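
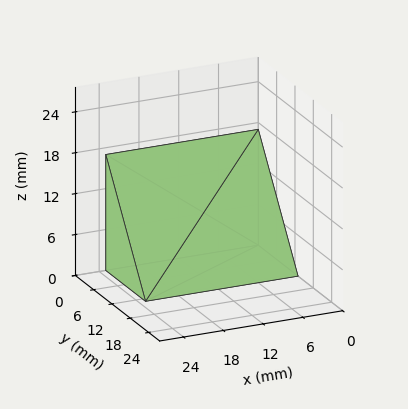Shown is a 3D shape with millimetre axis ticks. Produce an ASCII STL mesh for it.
Reading the render: the shape is a wedge (ramp): 23 × 13 mm base, rising to 17 mm along the y=0 edge and sloping linearly to z=0 at y=13 (dimensions read to the nearest mm from the axis ticks). For the STL, each face is triangulated and given an outward normal.

solid part
  facet normal 0.0000 0.0000 -1.0000
    outer loop
      vertex 23.00 13.00 0.00
      vertex 23.00 0.00 0.00
      vertex 0.00 0.00 0.00
    endloop
  endfacet
  facet normal 0.0000 0.0000 -1.0000
    outer loop
      vertex 0.00 13.00 0.00
      vertex 23.00 13.00 0.00
      vertex 0.00 0.00 0.00
    endloop
  endfacet
  facet normal 0.0000 -1.0000 0.0000
    outer loop
      vertex 0.00 0.00 0.00
      vertex 23.00 0.00 0.00
      vertex 23.00 0.00 17.00
    endloop
  endfacet
  facet normal 0.0000 -1.0000 0.0000
    outer loop
      vertex 0.00 0.00 0.00
      vertex 23.00 0.00 17.00
      vertex 0.00 0.00 17.00
    endloop
  endfacet
  facet normal 0.0000 0.7944 0.6075
    outer loop
      vertex 0.00 0.00 17.00
      vertex 23.00 0.00 17.00
      vertex 23.00 13.00 0.00
    endloop
  endfacet
  facet normal 0.0000 0.7944 0.6075
    outer loop
      vertex 0.00 0.00 17.00
      vertex 23.00 13.00 0.00
      vertex 0.00 13.00 0.00
    endloop
  endfacet
  facet normal -1.0000 0.0000 0.0000
    outer loop
      vertex 0.00 0.00 17.00
      vertex 0.00 13.00 0.00
      vertex 0.00 0.00 0.00
    endloop
  endfacet
  facet normal 1.0000 0.0000 0.0000
    outer loop
      vertex 23.00 0.00 0.00
      vertex 23.00 13.00 0.00
      vertex 23.00 0.00 17.00
    endloop
  endfacet
endsolid part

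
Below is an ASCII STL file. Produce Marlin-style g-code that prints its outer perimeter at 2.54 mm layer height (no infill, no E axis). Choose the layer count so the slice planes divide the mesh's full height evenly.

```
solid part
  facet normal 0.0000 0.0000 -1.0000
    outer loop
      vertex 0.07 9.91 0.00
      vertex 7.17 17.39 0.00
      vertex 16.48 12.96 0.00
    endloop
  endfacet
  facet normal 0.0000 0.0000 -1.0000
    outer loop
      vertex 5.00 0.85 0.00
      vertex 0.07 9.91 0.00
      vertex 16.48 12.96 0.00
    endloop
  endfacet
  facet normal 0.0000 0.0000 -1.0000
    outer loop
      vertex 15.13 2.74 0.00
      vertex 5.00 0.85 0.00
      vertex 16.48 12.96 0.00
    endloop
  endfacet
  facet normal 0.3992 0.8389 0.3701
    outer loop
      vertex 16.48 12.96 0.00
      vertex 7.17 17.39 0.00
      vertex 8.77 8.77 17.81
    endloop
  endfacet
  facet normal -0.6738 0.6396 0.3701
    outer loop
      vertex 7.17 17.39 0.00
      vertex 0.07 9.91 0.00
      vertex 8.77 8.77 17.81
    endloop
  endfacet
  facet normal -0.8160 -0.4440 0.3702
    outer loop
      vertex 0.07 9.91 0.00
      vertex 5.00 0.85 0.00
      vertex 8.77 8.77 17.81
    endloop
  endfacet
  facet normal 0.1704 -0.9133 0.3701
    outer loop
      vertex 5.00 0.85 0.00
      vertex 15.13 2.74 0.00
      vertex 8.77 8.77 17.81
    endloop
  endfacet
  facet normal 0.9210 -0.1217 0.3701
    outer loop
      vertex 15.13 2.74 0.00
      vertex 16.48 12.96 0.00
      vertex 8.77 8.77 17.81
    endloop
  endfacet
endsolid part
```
; perimeter-only toolpath
G21 ; units = mm
G90 ; absolute positioning
G28 ; home
; layer 1
G0 Z2.54
G0 X15.38 Y12.36
G1 X7.40 Y16.16
G1 X1.31 Y9.75
G1 X5.54 Y1.98
G1 X14.22 Y3.60
G1 X15.38 Y12.36
; layer 2
G0 Z5.09
G0 X14.28 Y11.76
G1 X7.63 Y14.93
G1 X2.56 Y9.58
G1 X6.08 Y3.11
G1 X13.31 Y4.46
G1 X14.28 Y11.76
; layer 3
G0 Z7.63
G0 X13.18 Y11.16
G1 X7.86 Y13.70
G1 X3.80 Y9.42
G1 X6.62 Y4.24
G1 X12.40 Y5.32
G1 X13.18 Y11.16
; layer 4
G0 Z10.18
G0 X12.07 Y10.57
G1 X8.08 Y12.46
G1 X5.04 Y9.26
G1 X7.15 Y5.38
G1 X11.50 Y6.19
G1 X12.07 Y10.57
; layer 5
G0 Z12.72
G0 X10.97 Y9.97
G1 X8.31 Y11.23
G1 X6.28 Y9.10
G1 X7.69 Y6.51
G1 X10.59 Y7.05
G1 X10.97 Y9.97
; layer 6
G0 Z15.27
G0 X9.87 Y9.37
G1 X8.54 Y10.00
G1 X7.53 Y8.93
G1 X8.23 Y7.64
G1 X9.68 Y7.91
G1 X9.87 Y9.37
M2 ; end

The solid is a regular 5-sided pyramid, base circumscribed radius ≈ 8.77 mm, apex at z ≈ 17.8 mm. Slicing at Δz = 2.54 mm — 7 equal slices spanning the solid's height, so layer i sits at z = i·h/7 — gives 6 non-empty perimeters. Each is a 5-segment closed polygon; G0 lifts to the layer z and rapids to the start vertex, then G1 traces the edges. The cross-section shrinks linearly with z (the slice at the apex is degenerate and omitted).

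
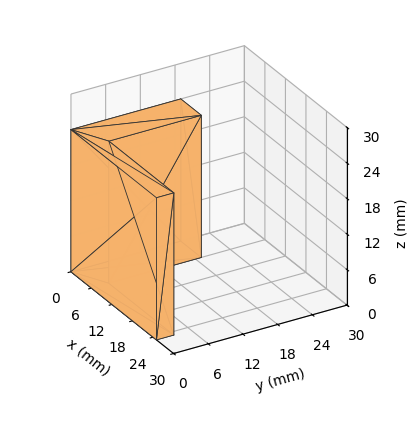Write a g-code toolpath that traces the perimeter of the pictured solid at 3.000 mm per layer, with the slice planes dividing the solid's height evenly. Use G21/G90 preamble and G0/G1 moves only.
Reading the render: the shape is an L-shaped prism: outer 25 × 19 mm, arm thicknesses ≈ 3 mm (horizontal) and 6 mm (vertical), extruded 24 mm in z (dimensions read to the nearest mm from the axis ticks). For the g-code, the solid's height is divided into equal slices at the stated Δz and each level perimeter traced with G1 moves after a G0 lift.

; perimeter-only toolpath
G21 ; units = mm
G90 ; absolute positioning
G28 ; home
; layer 1
G0 Z3.000
G0 X0.000 Y0.000
G1 X25.000 Y0.000
G1 X25.000 Y3.000
G1 X6.000 Y3.000
G1 X6.000 Y19.000
G1 X0.000 Y19.000
G1 X0.000 Y0.000
; layer 2
G0 Z6.000
G0 X0.000 Y0.000
G1 X25.000 Y0.000
G1 X25.000 Y3.000
G1 X6.000 Y3.000
G1 X6.000 Y19.000
G1 X0.000 Y19.000
G1 X0.000 Y0.000
; layer 3
G0 Z9.000
G0 X0.000 Y0.000
G1 X25.000 Y0.000
G1 X25.000 Y3.000
G1 X6.000 Y3.000
G1 X6.000 Y19.000
G1 X0.000 Y19.000
G1 X0.000 Y0.000
; layer 4
G0 Z12.000
G0 X0.000 Y0.000
G1 X25.000 Y0.000
G1 X25.000 Y3.000
G1 X6.000 Y3.000
G1 X6.000 Y19.000
G1 X0.000 Y19.000
G1 X0.000 Y0.000
; layer 5
G0 Z15.000
G0 X0.000 Y0.000
G1 X25.000 Y0.000
G1 X25.000 Y3.000
G1 X6.000 Y3.000
G1 X6.000 Y19.000
G1 X0.000 Y19.000
G1 X0.000 Y0.000
; layer 6
G0 Z18.000
G0 X0.000 Y0.000
G1 X25.000 Y0.000
G1 X25.000 Y3.000
G1 X6.000 Y3.000
G1 X6.000 Y19.000
G1 X0.000 Y19.000
G1 X0.000 Y0.000
; layer 7
G0 Z21.000
G0 X0.000 Y0.000
G1 X25.000 Y0.000
G1 X25.000 Y3.000
G1 X6.000 Y3.000
G1 X6.000 Y19.000
G1 X0.000 Y19.000
G1 X0.000 Y0.000
; layer 8
G0 Z24.000
G0 X0.000 Y0.000
G1 X25.000 Y0.000
G1 X25.000 Y3.000
G1 X6.000 Y3.000
G1 X6.000 Y19.000
G1 X0.000 Y19.000
G1 X0.000 Y0.000
M2 ; end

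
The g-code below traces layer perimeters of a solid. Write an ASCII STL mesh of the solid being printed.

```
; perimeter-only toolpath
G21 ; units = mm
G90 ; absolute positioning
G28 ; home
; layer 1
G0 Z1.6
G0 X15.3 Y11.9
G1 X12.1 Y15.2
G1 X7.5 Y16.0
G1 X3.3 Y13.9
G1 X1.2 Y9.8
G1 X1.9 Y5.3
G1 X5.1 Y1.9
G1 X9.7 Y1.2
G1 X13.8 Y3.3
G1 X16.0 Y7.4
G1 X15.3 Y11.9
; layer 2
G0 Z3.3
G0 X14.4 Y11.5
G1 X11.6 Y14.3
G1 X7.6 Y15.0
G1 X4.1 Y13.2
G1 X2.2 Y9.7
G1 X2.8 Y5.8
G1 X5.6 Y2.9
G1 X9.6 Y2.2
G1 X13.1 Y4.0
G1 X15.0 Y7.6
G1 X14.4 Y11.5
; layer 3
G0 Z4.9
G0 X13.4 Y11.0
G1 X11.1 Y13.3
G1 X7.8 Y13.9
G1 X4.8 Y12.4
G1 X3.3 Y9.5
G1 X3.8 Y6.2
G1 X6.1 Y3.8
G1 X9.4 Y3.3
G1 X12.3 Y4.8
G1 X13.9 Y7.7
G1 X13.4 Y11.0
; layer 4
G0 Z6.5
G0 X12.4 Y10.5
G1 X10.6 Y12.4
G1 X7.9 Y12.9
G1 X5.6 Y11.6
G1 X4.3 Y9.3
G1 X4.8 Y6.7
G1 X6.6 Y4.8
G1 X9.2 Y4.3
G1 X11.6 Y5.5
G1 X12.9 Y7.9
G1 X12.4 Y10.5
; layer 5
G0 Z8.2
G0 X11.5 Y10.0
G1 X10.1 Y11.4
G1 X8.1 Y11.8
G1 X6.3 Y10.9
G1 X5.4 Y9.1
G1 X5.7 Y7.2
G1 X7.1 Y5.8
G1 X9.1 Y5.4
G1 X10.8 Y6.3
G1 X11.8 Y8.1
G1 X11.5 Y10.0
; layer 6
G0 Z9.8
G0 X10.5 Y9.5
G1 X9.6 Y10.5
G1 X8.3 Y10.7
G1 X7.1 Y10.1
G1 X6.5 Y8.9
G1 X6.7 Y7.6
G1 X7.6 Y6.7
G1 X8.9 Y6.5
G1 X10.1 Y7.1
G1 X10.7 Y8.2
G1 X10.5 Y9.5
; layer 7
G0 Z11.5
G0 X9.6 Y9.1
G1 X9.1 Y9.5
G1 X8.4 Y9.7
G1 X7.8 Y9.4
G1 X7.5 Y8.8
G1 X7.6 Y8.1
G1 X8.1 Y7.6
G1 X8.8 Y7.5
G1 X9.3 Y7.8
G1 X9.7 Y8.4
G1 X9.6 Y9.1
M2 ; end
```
solid part
  facet normal 0.0000 0.0000 -1.0000
    outer loop
      vertex 7.3 17.1 0.0
      vertex 12.6 16.2 0.0
      vertex 16.3 12.4 0.0
    endloop
  endfacet
  facet normal 0.0000 0.0000 -1.0000
    outer loop
      vertex 2.6 14.7 0.0
      vertex 7.3 17.1 0.0
      vertex 16.3 12.4 0.0
    endloop
  endfacet
  facet normal 0.0000 0.0000 -1.0000
    outer loop
      vertex 0.1 10.0 0.0
      vertex 2.6 14.7 0.0
      vertex 16.3 12.4 0.0
    endloop
  endfacet
  facet normal 0.0000 0.0000 -1.0000
    outer loop
      vertex 0.9 4.8 0.0
      vertex 0.1 10.0 0.0
      vertex 16.3 12.4 0.0
    endloop
  endfacet
  facet normal 0.0000 0.0000 -1.0000
    outer loop
      vertex 4.6 1.0 0.0
      vertex 0.9 4.8 0.0
      vertex 16.3 12.4 0.0
    endloop
  endfacet
  facet normal 0.0000 0.0000 -1.0000
    outer loop
      vertex 9.9 0.1 0.0
      vertex 4.6 1.0 0.0
      vertex 16.3 12.4 0.0
    endloop
  endfacet
  facet normal 0.0000 0.0000 -1.0000
    outer loop
      vertex 14.6 2.5 0.0
      vertex 9.9 0.1 0.0
      vertex 16.3 12.4 0.0
    endloop
  endfacet
  facet normal 0.0000 0.0000 -1.0000
    outer loop
      vertex 17.1 7.2 0.0
      vertex 14.6 2.5 0.0
      vertex 16.3 12.4 0.0
    endloop
  endfacet
  facet normal 0.6080 0.5920 0.5291
    outer loop
      vertex 16.3 12.4 0.0
      vertex 12.6 16.2 0.0
      vertex 8.6 8.6 13.1
    endloop
  endfacet
  facet normal 0.1421 0.8367 0.5288
    outer loop
      vertex 12.6 16.2 0.0
      vertex 7.3 17.1 0.0
      vertex 8.6 8.6 13.1
    endloop
  endfacet
  facet normal -0.3860 0.7559 0.5288
    outer loop
      vertex 7.3 17.1 0.0
      vertex 2.6 14.7 0.0
      vertex 8.6 8.6 13.1
    endloop
  endfacet
  facet normal -0.7493 0.3986 0.5288
    outer loop
      vertex 2.6 14.7 0.0
      vertex 0.1 10.0 0.0
      vertex 8.6 8.6 13.1
    endloop
  endfacet
  facet normal -0.8381 -0.1289 0.5300
    outer loop
      vertex 0.1 10.0 0.0
      vertex 0.9 4.8 0.0
      vertex 8.6 8.6 13.1
    endloop
  endfacet
  facet normal -0.6080 -0.5920 0.5291
    outer loop
      vertex 0.9 4.8 0.0
      vertex 4.6 1.0 0.0
      vertex 8.6 8.6 13.1
    endloop
  endfacet
  facet normal -0.1421 -0.8367 0.5288
    outer loop
      vertex 4.6 1.0 0.0
      vertex 9.9 0.1 0.0
      vertex 8.6 8.6 13.1
    endloop
  endfacet
  facet normal 0.3860 -0.7559 0.5288
    outer loop
      vertex 9.9 0.1 0.0
      vertex 14.6 2.5 0.0
      vertex 8.6 8.6 13.1
    endloop
  endfacet
  facet normal 0.7493 -0.3986 0.5288
    outer loop
      vertex 14.6 2.5 0.0
      vertex 17.1 7.2 0.0
      vertex 8.6 8.6 13.1
    endloop
  endfacet
  facet normal 0.8381 0.1289 0.5300
    outer loop
      vertex 17.1 7.2 0.0
      vertex 16.3 12.4 0.0
      vertex 8.6 8.6 13.1
    endloop
  endfacet
endsolid part

The G0 Z moves step by Δz≈1.6 mm. The G1 loops shrink linearly with z, so the solid tapers from its base footprint up to z≈13.1. Closing with a flat bottom cap and the tapered top and triangulating gives 18 facets — a regular 10-sided pyramid, base circumscribed radius ≈ 8.6 mm, apex at z ≈ 13.1 mm.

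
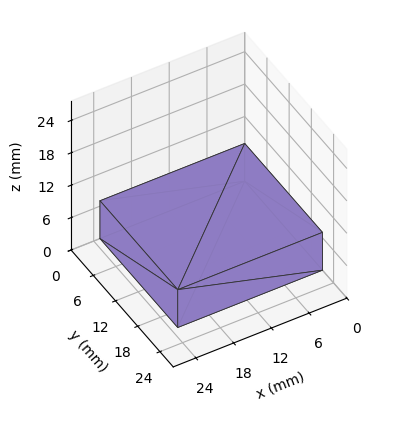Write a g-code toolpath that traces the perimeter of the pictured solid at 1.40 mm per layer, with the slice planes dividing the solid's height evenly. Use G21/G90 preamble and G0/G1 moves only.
Reading the render: the shape is a rectangular box, roughly 23 × 21 mm footprint and 7 mm tall (dimensions read to the nearest mm from the axis ticks). For the g-code, the solid's height is divided into equal slices at the stated Δz and each level perimeter traced with G1 moves after a G0 lift.

; perimeter-only toolpath
G21 ; units = mm
G90 ; absolute positioning
G28 ; home
; layer 1
G0 Z1.40
G0 X0.00 Y0.00
G1 X23.00 Y0.00
G1 X23.00 Y21.00
G1 X0.00 Y21.00
G1 X0.00 Y0.00
; layer 2
G0 Z2.80
G0 X0.00 Y0.00
G1 X23.00 Y0.00
G1 X23.00 Y21.00
G1 X0.00 Y21.00
G1 X0.00 Y0.00
; layer 3
G0 Z4.20
G0 X0.00 Y0.00
G1 X23.00 Y0.00
G1 X23.00 Y21.00
G1 X0.00 Y21.00
G1 X0.00 Y0.00
; layer 4
G0 Z5.60
G0 X0.00 Y0.00
G1 X23.00 Y0.00
G1 X23.00 Y21.00
G1 X0.00 Y21.00
G1 X0.00 Y0.00
; layer 5
G0 Z7.00
G0 X0.00 Y0.00
G1 X23.00 Y0.00
G1 X23.00 Y21.00
G1 X0.00 Y21.00
G1 X0.00 Y0.00
M2 ; end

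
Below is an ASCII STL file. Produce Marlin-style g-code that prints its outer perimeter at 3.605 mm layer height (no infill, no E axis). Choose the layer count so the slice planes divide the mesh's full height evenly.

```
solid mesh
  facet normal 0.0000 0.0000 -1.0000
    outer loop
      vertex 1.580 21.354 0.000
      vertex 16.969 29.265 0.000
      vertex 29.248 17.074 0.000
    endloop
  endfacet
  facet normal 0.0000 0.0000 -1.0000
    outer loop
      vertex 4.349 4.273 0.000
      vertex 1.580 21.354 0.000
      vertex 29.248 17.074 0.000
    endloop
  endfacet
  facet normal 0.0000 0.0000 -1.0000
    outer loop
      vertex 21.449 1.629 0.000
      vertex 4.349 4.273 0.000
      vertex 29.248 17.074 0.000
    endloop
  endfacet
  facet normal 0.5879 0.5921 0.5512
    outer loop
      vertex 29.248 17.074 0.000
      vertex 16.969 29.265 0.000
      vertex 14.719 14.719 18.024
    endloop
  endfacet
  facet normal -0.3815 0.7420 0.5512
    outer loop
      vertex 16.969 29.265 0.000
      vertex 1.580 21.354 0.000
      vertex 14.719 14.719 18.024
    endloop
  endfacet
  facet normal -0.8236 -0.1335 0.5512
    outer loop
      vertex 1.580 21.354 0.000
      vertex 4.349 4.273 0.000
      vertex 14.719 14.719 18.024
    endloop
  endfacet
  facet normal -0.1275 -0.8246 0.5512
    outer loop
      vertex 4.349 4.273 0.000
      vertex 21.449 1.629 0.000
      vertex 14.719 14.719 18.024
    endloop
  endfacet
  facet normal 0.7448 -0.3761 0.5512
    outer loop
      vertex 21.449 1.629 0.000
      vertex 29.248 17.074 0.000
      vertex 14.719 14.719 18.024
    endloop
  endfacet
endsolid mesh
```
; perimeter-only toolpath
G21 ; units = mm
G90 ; absolute positioning
G28 ; home
; layer 1
G0 Z3.605
G0 X26.342 Y16.603
G1 X16.519 Y26.356
G1 X4.208 Y20.027
G1 X6.423 Y6.362
G1 X20.103 Y4.247
G1 X26.342 Y16.603
; layer 2
G0 Z7.210
G0 X23.436 Y16.132
G1 X16.069 Y23.447
G1 X6.836 Y18.700
G1 X8.497 Y8.451
G1 X18.757 Y6.865
G1 X23.436 Y16.132
; layer 3
G0 Z10.814
G0 X20.531 Y15.661
G1 X15.619 Y20.537
G1 X9.463 Y17.373
G1 X10.571 Y10.541
G1 X17.411 Y9.483
G1 X20.531 Y15.661
; layer 4
G0 Z14.419
G0 X17.625 Y15.190
G1 X15.169 Y17.628
G1 X12.091 Y16.046
G1 X12.645 Y12.630
G1 X16.065 Y12.101
G1 X17.625 Y15.190
M2 ; end

The solid is a regular 5-sided pyramid, base circumscribed radius ≈ 14.7 mm, apex at z ≈ 18 mm. Slicing at Δz = 3.605 mm — 5 equal slices spanning the solid's height, so layer i sits at z = i·h/5 — gives 4 non-empty perimeters. Each is a 5-segment closed polygon; G0 lifts to the layer z and rapids to the start vertex, then G1 traces the edges. The cross-section shrinks linearly with z (the slice at the apex is degenerate and omitted).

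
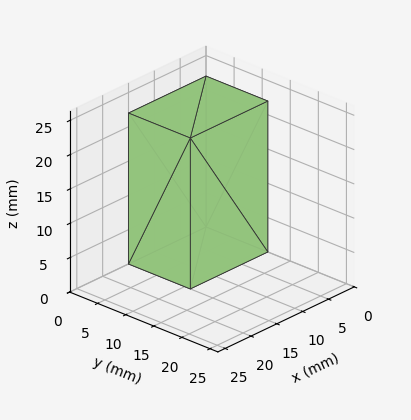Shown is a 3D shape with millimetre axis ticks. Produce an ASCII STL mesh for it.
Reading the render: the shape is a rectangular box, roughly 15 × 11 mm footprint and 22 mm tall (dimensions read to the nearest mm from the axis ticks). For the STL, each face is triangulated and given an outward normal.

solid part
  facet normal 0.0000 0.0000 -1.0000
    outer loop
      vertex 15.00 11.00 0.00
      vertex 15.00 0.00 0.00
      vertex 0.00 0.00 0.00
    endloop
  endfacet
  facet normal 0.0000 0.0000 -1.0000
    outer loop
      vertex 0.00 11.00 0.00
      vertex 15.00 11.00 0.00
      vertex 0.00 0.00 0.00
    endloop
  endfacet
  facet normal 0.0000 0.0000 1.0000
    outer loop
      vertex 0.00 0.00 22.00
      vertex 15.00 0.00 22.00
      vertex 15.00 11.00 22.00
    endloop
  endfacet
  facet normal 0.0000 0.0000 1.0000
    outer loop
      vertex 0.00 0.00 22.00
      vertex 15.00 11.00 22.00
      vertex 0.00 11.00 22.00
    endloop
  endfacet
  facet normal 0.0000 -1.0000 0.0000
    outer loop
      vertex 0.00 0.00 0.00
      vertex 15.00 0.00 0.00
      vertex 15.00 0.00 22.00
    endloop
  endfacet
  facet normal 0.0000 -1.0000 0.0000
    outer loop
      vertex 0.00 0.00 0.00
      vertex 15.00 0.00 22.00
      vertex 0.00 0.00 22.00
    endloop
  endfacet
  facet normal 0.0000 1.0000 0.0000
    outer loop
      vertex 15.00 11.00 22.00
      vertex 15.00 11.00 0.00
      vertex 0.00 11.00 0.00
    endloop
  endfacet
  facet normal 0.0000 1.0000 0.0000
    outer loop
      vertex 0.00 11.00 22.00
      vertex 15.00 11.00 22.00
      vertex 0.00 11.00 0.00
    endloop
  endfacet
  facet normal -1.0000 0.0000 0.0000
    outer loop
      vertex 0.00 11.00 22.00
      vertex 0.00 11.00 0.00
      vertex 0.00 0.00 0.00
    endloop
  endfacet
  facet normal -1.0000 0.0000 0.0000
    outer loop
      vertex 0.00 0.00 22.00
      vertex 0.00 11.00 22.00
      vertex 0.00 0.00 0.00
    endloop
  endfacet
  facet normal 1.0000 0.0000 0.0000
    outer loop
      vertex 15.00 0.00 0.00
      vertex 15.00 11.00 0.00
      vertex 15.00 11.00 22.00
    endloop
  endfacet
  facet normal 1.0000 0.0000 0.0000
    outer loop
      vertex 15.00 0.00 0.00
      vertex 15.00 11.00 22.00
      vertex 15.00 0.00 22.00
    endloop
  endfacet
endsolid part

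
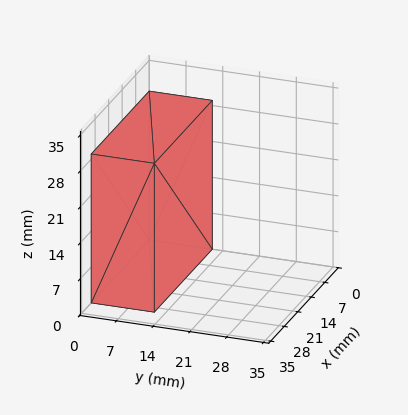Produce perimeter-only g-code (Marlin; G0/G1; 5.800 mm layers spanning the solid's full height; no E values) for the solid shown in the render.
Reading the render: the shape is a rectangular box, roughly 30 × 12 mm footprint and 29 mm tall (dimensions read to the nearest mm from the axis ticks). For the g-code, the solid's height is divided into equal slices at the stated Δz and each level perimeter traced with G1 moves after a G0 lift.

; perimeter-only toolpath
G21 ; units = mm
G90 ; absolute positioning
G28 ; home
; layer 1
G0 Z5.800
G0 X0.000 Y0.000
G1 X30.000 Y0.000
G1 X30.000 Y12.000
G1 X0.000 Y12.000
G1 X0.000 Y0.000
; layer 2
G0 Z11.600
G0 X0.000 Y0.000
G1 X30.000 Y0.000
G1 X30.000 Y12.000
G1 X0.000 Y12.000
G1 X0.000 Y0.000
; layer 3
G0 Z17.400
G0 X0.000 Y0.000
G1 X30.000 Y0.000
G1 X30.000 Y12.000
G1 X0.000 Y12.000
G1 X0.000 Y0.000
; layer 4
G0 Z23.200
G0 X0.000 Y0.000
G1 X30.000 Y0.000
G1 X30.000 Y12.000
G1 X0.000 Y12.000
G1 X0.000 Y0.000
; layer 5
G0 Z29.000
G0 X0.000 Y0.000
G1 X30.000 Y0.000
G1 X30.000 Y12.000
G1 X0.000 Y12.000
G1 X0.000 Y0.000
M2 ; end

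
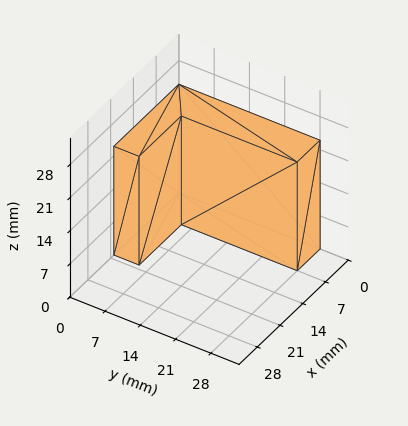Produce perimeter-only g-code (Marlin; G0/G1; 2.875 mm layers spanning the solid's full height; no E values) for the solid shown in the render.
Reading the render: the shape is an L-shaped prism: outer 20 × 28 mm, arm thicknesses ≈ 5 mm (horizontal) and 7 mm (vertical), extruded 23 mm in z (dimensions read to the nearest mm from the axis ticks). For the g-code, the solid's height is divided into equal slices at the stated Δz and each level perimeter traced with G1 moves after a G0 lift.

; perimeter-only toolpath
G21 ; units = mm
G90 ; absolute positioning
G28 ; home
; layer 1
G0 Z2.875
G0 X0.000 Y0.000
G1 X20.000 Y0.000
G1 X20.000 Y5.000
G1 X7.000 Y5.000
G1 X7.000 Y28.000
G1 X0.000 Y28.000
G1 X0.000 Y0.000
; layer 2
G0 Z5.750
G0 X0.000 Y0.000
G1 X20.000 Y0.000
G1 X20.000 Y5.000
G1 X7.000 Y5.000
G1 X7.000 Y28.000
G1 X0.000 Y28.000
G1 X0.000 Y0.000
; layer 3
G0 Z8.625
G0 X0.000 Y0.000
G1 X20.000 Y0.000
G1 X20.000 Y5.000
G1 X7.000 Y5.000
G1 X7.000 Y28.000
G1 X0.000 Y28.000
G1 X0.000 Y0.000
; layer 4
G0 Z11.500
G0 X0.000 Y0.000
G1 X20.000 Y0.000
G1 X20.000 Y5.000
G1 X7.000 Y5.000
G1 X7.000 Y28.000
G1 X0.000 Y28.000
G1 X0.000 Y0.000
; layer 5
G0 Z14.375
G0 X0.000 Y0.000
G1 X20.000 Y0.000
G1 X20.000 Y5.000
G1 X7.000 Y5.000
G1 X7.000 Y28.000
G1 X0.000 Y28.000
G1 X0.000 Y0.000
; layer 6
G0 Z17.250
G0 X0.000 Y0.000
G1 X20.000 Y0.000
G1 X20.000 Y5.000
G1 X7.000 Y5.000
G1 X7.000 Y28.000
G1 X0.000 Y28.000
G1 X0.000 Y0.000
; layer 7
G0 Z20.125
G0 X0.000 Y0.000
G1 X20.000 Y0.000
G1 X20.000 Y5.000
G1 X7.000 Y5.000
G1 X7.000 Y28.000
G1 X0.000 Y28.000
G1 X0.000 Y0.000
; layer 8
G0 Z23.000
G0 X0.000 Y0.000
G1 X20.000 Y0.000
G1 X20.000 Y5.000
G1 X7.000 Y5.000
G1 X7.000 Y28.000
G1 X0.000 Y28.000
G1 X0.000 Y0.000
M2 ; end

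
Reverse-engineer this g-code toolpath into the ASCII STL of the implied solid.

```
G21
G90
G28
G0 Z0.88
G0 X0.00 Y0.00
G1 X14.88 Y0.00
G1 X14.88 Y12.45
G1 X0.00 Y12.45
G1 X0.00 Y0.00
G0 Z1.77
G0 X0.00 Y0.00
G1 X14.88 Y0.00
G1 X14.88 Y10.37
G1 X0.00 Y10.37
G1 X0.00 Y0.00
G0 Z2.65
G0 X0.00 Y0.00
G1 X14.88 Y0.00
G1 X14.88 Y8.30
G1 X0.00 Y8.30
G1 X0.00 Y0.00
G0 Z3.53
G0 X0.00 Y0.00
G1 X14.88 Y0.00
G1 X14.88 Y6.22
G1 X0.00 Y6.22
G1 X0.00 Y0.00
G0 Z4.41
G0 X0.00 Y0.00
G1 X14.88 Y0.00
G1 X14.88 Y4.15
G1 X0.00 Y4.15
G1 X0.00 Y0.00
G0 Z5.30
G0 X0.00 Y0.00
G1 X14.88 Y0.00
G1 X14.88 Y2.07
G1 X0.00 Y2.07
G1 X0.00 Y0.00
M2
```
solid part
  facet normal 0.0000 0.0000 -1.0000
    outer loop
      vertex 14.88 14.52 0.00
      vertex 14.88 0.00 0.00
      vertex 0.00 0.00 0.00
    endloop
  endfacet
  facet normal 0.0000 0.0000 -1.0000
    outer loop
      vertex 0.00 14.52 0.00
      vertex 14.88 14.52 0.00
      vertex 0.00 0.00 0.00
    endloop
  endfacet
  facet normal 0.0000 -1.0000 0.0000
    outer loop
      vertex 0.00 0.00 0.00
      vertex 14.88 0.00 0.00
      vertex 14.88 0.00 6.18
    endloop
  endfacet
  facet normal 0.0000 -1.0000 0.0000
    outer loop
      vertex 0.00 0.00 0.00
      vertex 14.88 0.00 6.18
      vertex 0.00 0.00 6.18
    endloop
  endfacet
  facet normal 0.0000 0.3916 0.9201
    outer loop
      vertex 0.00 0.00 6.18
      vertex 14.88 0.00 6.18
      vertex 14.88 14.52 0.00
    endloop
  endfacet
  facet normal 0.0000 0.3916 0.9201
    outer loop
      vertex 0.00 0.00 6.18
      vertex 14.88 14.52 0.00
      vertex 0.00 14.52 0.00
    endloop
  endfacet
  facet normal -1.0000 0.0000 0.0000
    outer loop
      vertex 0.00 0.00 6.18
      vertex 0.00 14.52 0.00
      vertex 0.00 0.00 0.00
    endloop
  endfacet
  facet normal 1.0000 0.0000 0.0000
    outer loop
      vertex 14.88 0.00 0.00
      vertex 14.88 14.52 0.00
      vertex 14.88 0.00 6.18
    endloop
  endfacet
endsolid part

The G0 Z moves step by Δz≈0.88 mm. The G1 loops shrink linearly with z, so the solid tapers from its base footprint up to z≈6.18. Closing with a flat bottom cap and the tapered top and triangulating gives 8 facets — a wedge (ramp): 14.9 × 14.5 mm base, rising to 6.18 mm along the y=0 edge and sloping linearly to z=0 at y=14.5.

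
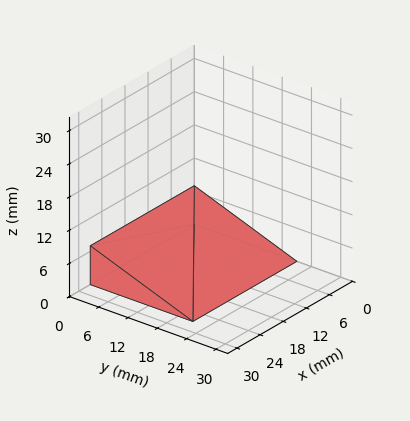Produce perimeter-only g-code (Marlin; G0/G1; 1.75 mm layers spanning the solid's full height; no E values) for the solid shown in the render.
Reading the render: the shape is a wedge (ramp): 27 × 21 mm base, rising to 7 mm along the y=0 edge and sloping linearly to z=0 at y=21 (dimensions read to the nearest mm from the axis ticks). For the g-code, the solid's height is divided into equal slices at the stated Δz and each level perimeter traced with G1 moves after a G0 lift.

; perimeter-only toolpath
G21 ; units = mm
G90 ; absolute positioning
G28 ; home
; layer 1
G0 Z1.75
G0 X0.00 Y0.00
G1 X27.00 Y0.00
G1 X27.00 Y15.75
G1 X0.00 Y15.75
G1 X0.00 Y0.00
; layer 2
G0 Z3.50
G0 X0.00 Y0.00
G1 X27.00 Y0.00
G1 X27.00 Y10.50
G1 X0.00 Y10.50
G1 X0.00 Y0.00
; layer 3
G0 Z5.25
G0 X0.00 Y0.00
G1 X27.00 Y0.00
G1 X27.00 Y5.25
G1 X0.00 Y5.25
G1 X0.00 Y0.00
M2 ; end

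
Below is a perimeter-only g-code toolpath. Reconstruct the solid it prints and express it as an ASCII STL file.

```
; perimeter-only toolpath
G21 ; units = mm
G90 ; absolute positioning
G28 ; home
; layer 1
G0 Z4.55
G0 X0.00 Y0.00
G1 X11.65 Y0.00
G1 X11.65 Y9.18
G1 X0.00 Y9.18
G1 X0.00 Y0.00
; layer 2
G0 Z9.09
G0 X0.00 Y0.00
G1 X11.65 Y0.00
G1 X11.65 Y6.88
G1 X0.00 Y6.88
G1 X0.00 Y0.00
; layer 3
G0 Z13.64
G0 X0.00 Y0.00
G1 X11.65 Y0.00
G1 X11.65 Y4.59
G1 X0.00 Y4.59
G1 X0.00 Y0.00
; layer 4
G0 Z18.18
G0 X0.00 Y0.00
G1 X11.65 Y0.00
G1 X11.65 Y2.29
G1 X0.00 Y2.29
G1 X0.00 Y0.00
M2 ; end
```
solid part
  facet normal 0.0000 0.0000 -1.0000
    outer loop
      vertex 11.65 11.47 0.00
      vertex 11.65 0.00 0.00
      vertex 0.00 0.00 0.00
    endloop
  endfacet
  facet normal 0.0000 0.0000 -1.0000
    outer loop
      vertex 0.00 11.47 0.00
      vertex 11.65 11.47 0.00
      vertex 0.00 0.00 0.00
    endloop
  endfacet
  facet normal 0.0000 -1.0000 0.0000
    outer loop
      vertex 0.00 0.00 0.00
      vertex 11.65 0.00 0.00
      vertex 11.65 0.00 22.73
    endloop
  endfacet
  facet normal 0.0000 -1.0000 0.0000
    outer loop
      vertex 0.00 0.00 0.00
      vertex 11.65 0.00 22.73
      vertex 0.00 0.00 22.73
    endloop
  endfacet
  facet normal 0.0000 0.8928 0.4505
    outer loop
      vertex 0.00 0.00 22.73
      vertex 11.65 0.00 22.73
      vertex 11.65 11.47 0.00
    endloop
  endfacet
  facet normal 0.0000 0.8928 0.4505
    outer loop
      vertex 0.00 0.00 22.73
      vertex 11.65 11.47 0.00
      vertex 0.00 11.47 0.00
    endloop
  endfacet
  facet normal -1.0000 0.0000 0.0000
    outer loop
      vertex 0.00 0.00 22.73
      vertex 0.00 11.47 0.00
      vertex 0.00 0.00 0.00
    endloop
  endfacet
  facet normal 1.0000 0.0000 0.0000
    outer loop
      vertex 11.65 0.00 0.00
      vertex 11.65 11.47 0.00
      vertex 11.65 0.00 22.73
    endloop
  endfacet
endsolid part

The G0 Z moves step by Δz≈4.55 mm. The G1 loops shrink linearly with z, so the solid tapers from its base footprint up to z≈22.7. Closing with a flat bottom cap and the tapered top and triangulating gives 8 facets — a wedge (ramp): 11.7 × 11.5 mm base, rising to 22.7 mm along the y=0 edge and sloping linearly to z=0 at y=11.5.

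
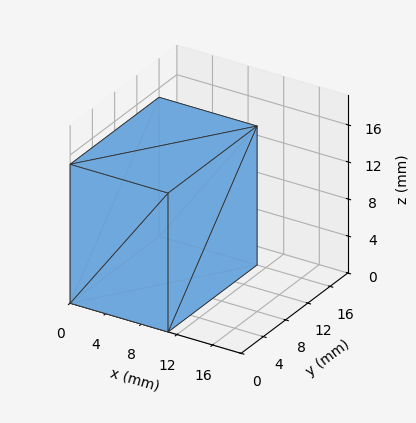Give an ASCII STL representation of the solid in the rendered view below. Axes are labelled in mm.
Reading the render: the shape is a rectangular box, roughly 11 × 16 mm footprint and 15 mm tall (dimensions read to the nearest mm from the axis ticks). For the STL, each face is triangulated and given an outward normal.

solid part
  facet normal 0.0000 0.0000 -1.0000
    outer loop
      vertex 11.0 16.0 0.0
      vertex 11.0 0.0 0.0
      vertex 0.0 0.0 0.0
    endloop
  endfacet
  facet normal 0.0000 0.0000 -1.0000
    outer loop
      vertex 0.0 16.0 0.0
      vertex 11.0 16.0 0.0
      vertex 0.0 0.0 0.0
    endloop
  endfacet
  facet normal 0.0000 0.0000 1.0000
    outer loop
      vertex 0.0 0.0 15.0
      vertex 11.0 0.0 15.0
      vertex 11.0 16.0 15.0
    endloop
  endfacet
  facet normal 0.0000 0.0000 1.0000
    outer loop
      vertex 0.0 0.0 15.0
      vertex 11.0 16.0 15.0
      vertex 0.0 16.0 15.0
    endloop
  endfacet
  facet normal 0.0000 -1.0000 0.0000
    outer loop
      vertex 0.0 0.0 0.0
      vertex 11.0 0.0 0.0
      vertex 11.0 0.0 15.0
    endloop
  endfacet
  facet normal 0.0000 -1.0000 0.0000
    outer loop
      vertex 0.0 0.0 0.0
      vertex 11.0 0.0 15.0
      vertex 0.0 0.0 15.0
    endloop
  endfacet
  facet normal 0.0000 1.0000 0.0000
    outer loop
      vertex 11.0 16.0 15.0
      vertex 11.0 16.0 0.0
      vertex 0.0 16.0 0.0
    endloop
  endfacet
  facet normal 0.0000 1.0000 0.0000
    outer loop
      vertex 0.0 16.0 15.0
      vertex 11.0 16.0 15.0
      vertex 0.0 16.0 0.0
    endloop
  endfacet
  facet normal -1.0000 0.0000 0.0000
    outer loop
      vertex 0.0 16.0 15.0
      vertex 0.0 16.0 0.0
      vertex 0.0 0.0 0.0
    endloop
  endfacet
  facet normal -1.0000 0.0000 0.0000
    outer loop
      vertex 0.0 0.0 15.0
      vertex 0.0 16.0 15.0
      vertex 0.0 0.0 0.0
    endloop
  endfacet
  facet normal 1.0000 0.0000 0.0000
    outer loop
      vertex 11.0 0.0 0.0
      vertex 11.0 16.0 0.0
      vertex 11.0 16.0 15.0
    endloop
  endfacet
  facet normal 1.0000 0.0000 0.0000
    outer loop
      vertex 11.0 0.0 0.0
      vertex 11.0 16.0 15.0
      vertex 11.0 0.0 15.0
    endloop
  endfacet
endsolid part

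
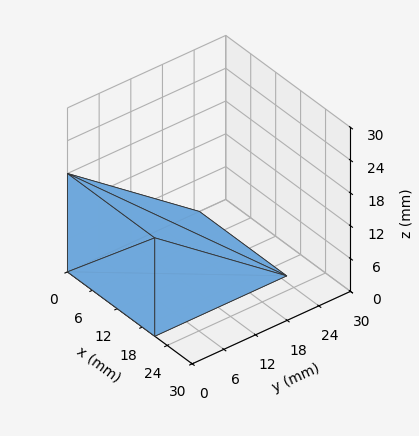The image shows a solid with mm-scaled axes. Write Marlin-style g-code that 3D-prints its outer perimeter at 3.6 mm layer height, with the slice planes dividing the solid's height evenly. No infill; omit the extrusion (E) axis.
Reading the render: the shape is a wedge (ramp): 21 × 25 mm base, rising to 18 mm along the y=0 edge and sloping linearly to z=0 at y=25 (dimensions read to the nearest mm from the axis ticks). For the g-code, the solid's height is divided into equal slices at the stated Δz and each level perimeter traced with G1 moves after a G0 lift.

; perimeter-only toolpath
G21 ; units = mm
G90 ; absolute positioning
G28 ; home
; layer 1
G0 Z3.6
G0 X0.0 Y0.0
G1 X21.0 Y0.0
G1 X21.0 Y20.0
G1 X0.0 Y20.0
G1 X0.0 Y0.0
; layer 2
G0 Z7.2
G0 X0.0 Y0.0
G1 X21.0 Y0.0
G1 X21.0 Y15.0
G1 X0.0 Y15.0
G1 X0.0 Y0.0
; layer 3
G0 Z10.8
G0 X0.0 Y0.0
G1 X21.0 Y0.0
G1 X21.0 Y10.0
G1 X0.0 Y10.0
G1 X0.0 Y0.0
; layer 4
G0 Z14.4
G0 X0.0 Y0.0
G1 X21.0 Y0.0
G1 X21.0 Y5.0
G1 X0.0 Y5.0
G1 X0.0 Y0.0
M2 ; end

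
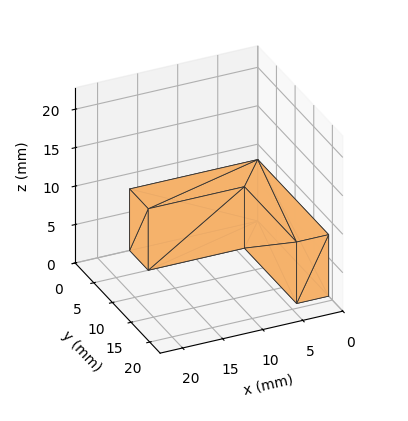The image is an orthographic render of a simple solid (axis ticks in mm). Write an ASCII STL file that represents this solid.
Reading the render: the shape is an L-shaped prism: outer 16 × 19 mm, arm thicknesses ≈ 5 mm (horizontal) and 4 mm (vertical), extruded 8 mm in z (dimensions read to the nearest mm from the axis ticks). For the STL, each face is triangulated and given an outward normal.

solid part
  facet normal 0.0000 0.0000 -1.0000
    outer loop
      vertex 16.00 5.00 0.00
      vertex 16.00 0.00 0.00
      vertex 0.00 0.00 0.00
    endloop
  endfacet
  facet normal 0.0000 0.0000 -1.0000
    outer loop
      vertex 4.00 5.00 0.00
      vertex 16.00 5.00 0.00
      vertex 0.00 0.00 0.00
    endloop
  endfacet
  facet normal 0.0000 0.0000 -1.0000
    outer loop
      vertex 4.00 19.00 0.00
      vertex 4.00 5.00 0.00
      vertex 0.00 0.00 0.00
    endloop
  endfacet
  facet normal 0.0000 0.0000 -1.0000
    outer loop
      vertex 0.00 19.00 0.00
      vertex 4.00 19.00 0.00
      vertex 0.00 0.00 0.00
    endloop
  endfacet
  facet normal 0.0000 0.0000 1.0000
    outer loop
      vertex 0.00 0.00 8.00
      vertex 16.00 0.00 8.00
      vertex 16.00 5.00 8.00
    endloop
  endfacet
  facet normal 0.0000 0.0000 1.0000
    outer loop
      vertex 0.00 0.00 8.00
      vertex 16.00 5.00 8.00
      vertex 4.00 5.00 8.00
    endloop
  endfacet
  facet normal 0.0000 0.0000 1.0000
    outer loop
      vertex 0.00 0.00 8.00
      vertex 4.00 5.00 8.00
      vertex 4.00 19.00 8.00
    endloop
  endfacet
  facet normal 0.0000 0.0000 1.0000
    outer loop
      vertex 0.00 0.00 8.00
      vertex 4.00 19.00 8.00
      vertex 0.00 19.00 8.00
    endloop
  endfacet
  facet normal 0.0000 -1.0000 0.0000
    outer loop
      vertex 0.00 0.00 0.00
      vertex 16.00 0.00 0.00
      vertex 16.00 0.00 8.00
    endloop
  endfacet
  facet normal 0.0000 -1.0000 0.0000
    outer loop
      vertex 0.00 0.00 0.00
      vertex 16.00 0.00 8.00
      vertex 0.00 0.00 8.00
    endloop
  endfacet
  facet normal 1.0000 0.0000 0.0000
    outer loop
      vertex 16.00 0.00 0.00
      vertex 16.00 5.00 0.00
      vertex 16.00 5.00 8.00
    endloop
  endfacet
  facet normal 1.0000 0.0000 0.0000
    outer loop
      vertex 16.00 0.00 0.00
      vertex 16.00 5.00 8.00
      vertex 16.00 0.00 8.00
    endloop
  endfacet
  facet normal 0.0000 1.0000 0.0000
    outer loop
      vertex 16.00 5.00 0.00
      vertex 4.00 5.00 0.00
      vertex 4.00 5.00 8.00
    endloop
  endfacet
  facet normal 0.0000 1.0000 0.0000
    outer loop
      vertex 16.00 5.00 0.00
      vertex 4.00 5.00 8.00
      vertex 16.00 5.00 8.00
    endloop
  endfacet
  facet normal 1.0000 0.0000 0.0000
    outer loop
      vertex 4.00 5.00 0.00
      vertex 4.00 19.00 0.00
      vertex 4.00 19.00 8.00
    endloop
  endfacet
  facet normal 1.0000 0.0000 0.0000
    outer loop
      vertex 4.00 5.00 0.00
      vertex 4.00 19.00 8.00
      vertex 4.00 5.00 8.00
    endloop
  endfacet
  facet normal 0.0000 1.0000 0.0000
    outer loop
      vertex 4.00 19.00 0.00
      vertex 0.00 19.00 0.00
      vertex 0.00 19.00 8.00
    endloop
  endfacet
  facet normal 0.0000 1.0000 0.0000
    outer loop
      vertex 4.00 19.00 0.00
      vertex 0.00 19.00 8.00
      vertex 4.00 19.00 8.00
    endloop
  endfacet
  facet normal -1.0000 0.0000 0.0000
    outer loop
      vertex 0.00 19.00 0.00
      vertex 0.00 0.00 0.00
      vertex 0.00 0.00 8.00
    endloop
  endfacet
  facet normal -1.0000 0.0000 0.0000
    outer loop
      vertex 0.00 19.00 0.00
      vertex 0.00 0.00 8.00
      vertex 0.00 19.00 8.00
    endloop
  endfacet
endsolid part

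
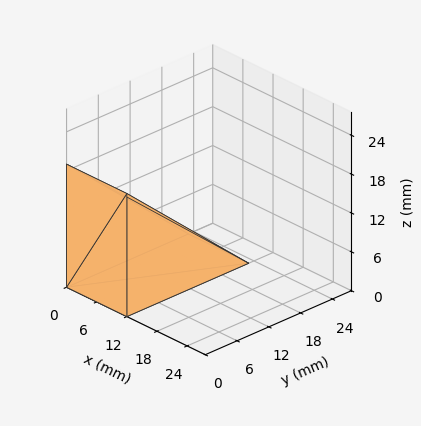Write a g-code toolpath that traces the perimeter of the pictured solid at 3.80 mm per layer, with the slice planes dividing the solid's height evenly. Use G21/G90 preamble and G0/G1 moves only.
Reading the render: the shape is a wedge (ramp): 12 × 23 mm base, rising to 19 mm along the y=0 edge and sloping linearly to z=0 at y=23 (dimensions read to the nearest mm from the axis ticks). For the g-code, the solid's height is divided into equal slices at the stated Δz and each level perimeter traced with G1 moves after a G0 lift.

; perimeter-only toolpath
G21 ; units = mm
G90 ; absolute positioning
G28 ; home
; layer 1
G0 Z3.80
G0 X0.00 Y0.00
G1 X12.00 Y0.00
G1 X12.00 Y18.40
G1 X0.00 Y18.40
G1 X0.00 Y0.00
; layer 2
G0 Z7.60
G0 X0.00 Y0.00
G1 X12.00 Y0.00
G1 X12.00 Y13.80
G1 X0.00 Y13.80
G1 X0.00 Y0.00
; layer 3
G0 Z11.40
G0 X0.00 Y0.00
G1 X12.00 Y0.00
G1 X12.00 Y9.20
G1 X0.00 Y9.20
G1 X0.00 Y0.00
; layer 4
G0 Z15.20
G0 X0.00 Y0.00
G1 X12.00 Y0.00
G1 X12.00 Y4.60
G1 X0.00 Y4.60
G1 X0.00 Y0.00
M2 ; end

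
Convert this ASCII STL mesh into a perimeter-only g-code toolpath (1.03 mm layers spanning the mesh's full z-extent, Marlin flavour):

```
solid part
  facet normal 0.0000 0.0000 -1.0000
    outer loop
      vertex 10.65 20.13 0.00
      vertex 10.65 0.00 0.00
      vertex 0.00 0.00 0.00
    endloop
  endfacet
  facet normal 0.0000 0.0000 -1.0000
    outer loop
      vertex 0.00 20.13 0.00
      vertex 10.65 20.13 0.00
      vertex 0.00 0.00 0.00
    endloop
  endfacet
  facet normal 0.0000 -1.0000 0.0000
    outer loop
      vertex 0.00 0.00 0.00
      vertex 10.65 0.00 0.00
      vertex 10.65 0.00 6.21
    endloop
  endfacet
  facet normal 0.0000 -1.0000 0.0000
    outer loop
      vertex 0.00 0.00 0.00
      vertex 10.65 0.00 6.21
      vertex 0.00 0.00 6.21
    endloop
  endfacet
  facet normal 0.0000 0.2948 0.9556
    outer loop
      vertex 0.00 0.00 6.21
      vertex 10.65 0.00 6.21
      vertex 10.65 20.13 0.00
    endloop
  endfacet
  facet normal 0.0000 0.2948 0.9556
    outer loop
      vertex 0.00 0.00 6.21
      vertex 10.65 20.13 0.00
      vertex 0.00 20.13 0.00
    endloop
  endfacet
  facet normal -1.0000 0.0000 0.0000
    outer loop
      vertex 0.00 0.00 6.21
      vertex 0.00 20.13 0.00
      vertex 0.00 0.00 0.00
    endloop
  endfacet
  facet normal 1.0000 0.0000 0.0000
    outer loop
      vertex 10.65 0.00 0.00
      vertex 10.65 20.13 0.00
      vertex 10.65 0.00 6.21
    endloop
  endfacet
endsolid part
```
; perimeter-only toolpath
G21 ; units = mm
G90 ; absolute positioning
G28 ; home
; layer 1
G0 Z1.03
G0 X0.00 Y0.00
G1 X10.65 Y0.00
G1 X10.65 Y16.77
G1 X0.00 Y16.77
G1 X0.00 Y0.00
; layer 2
G0 Z2.07
G0 X0.00 Y0.00
G1 X10.65 Y0.00
G1 X10.65 Y13.42
G1 X0.00 Y13.42
G1 X0.00 Y0.00
; layer 3
G0 Z3.10
G0 X0.00 Y0.00
G1 X10.65 Y0.00
G1 X10.65 Y10.06
G1 X0.00 Y10.06
G1 X0.00 Y0.00
; layer 4
G0 Z4.14
G0 X0.00 Y0.00
G1 X10.65 Y0.00
G1 X10.65 Y6.71
G1 X0.00 Y6.71
G1 X0.00 Y0.00
; layer 5
G0 Z5.17
G0 X0.00 Y0.00
G1 X10.65 Y0.00
G1 X10.65 Y3.36
G1 X0.00 Y3.36
G1 X0.00 Y0.00
M2 ; end

The solid is a wedge (ramp): 10.7 × 20.1 mm base, rising to 6.21 mm along the y=0 edge and sloping linearly to z=0 at y=20.1. Slicing at Δz = 1.03 mm — 6 equal slices spanning the solid's height, so layer i sits at z = i·h/6 — gives 5 non-empty perimeters. Each is a 4-segment closed polygon; G0 lifts to the layer z and rapids to the start vertex, then G1 traces the edges. The cross-section shrinks linearly with z (the slice at the apex is degenerate and omitted).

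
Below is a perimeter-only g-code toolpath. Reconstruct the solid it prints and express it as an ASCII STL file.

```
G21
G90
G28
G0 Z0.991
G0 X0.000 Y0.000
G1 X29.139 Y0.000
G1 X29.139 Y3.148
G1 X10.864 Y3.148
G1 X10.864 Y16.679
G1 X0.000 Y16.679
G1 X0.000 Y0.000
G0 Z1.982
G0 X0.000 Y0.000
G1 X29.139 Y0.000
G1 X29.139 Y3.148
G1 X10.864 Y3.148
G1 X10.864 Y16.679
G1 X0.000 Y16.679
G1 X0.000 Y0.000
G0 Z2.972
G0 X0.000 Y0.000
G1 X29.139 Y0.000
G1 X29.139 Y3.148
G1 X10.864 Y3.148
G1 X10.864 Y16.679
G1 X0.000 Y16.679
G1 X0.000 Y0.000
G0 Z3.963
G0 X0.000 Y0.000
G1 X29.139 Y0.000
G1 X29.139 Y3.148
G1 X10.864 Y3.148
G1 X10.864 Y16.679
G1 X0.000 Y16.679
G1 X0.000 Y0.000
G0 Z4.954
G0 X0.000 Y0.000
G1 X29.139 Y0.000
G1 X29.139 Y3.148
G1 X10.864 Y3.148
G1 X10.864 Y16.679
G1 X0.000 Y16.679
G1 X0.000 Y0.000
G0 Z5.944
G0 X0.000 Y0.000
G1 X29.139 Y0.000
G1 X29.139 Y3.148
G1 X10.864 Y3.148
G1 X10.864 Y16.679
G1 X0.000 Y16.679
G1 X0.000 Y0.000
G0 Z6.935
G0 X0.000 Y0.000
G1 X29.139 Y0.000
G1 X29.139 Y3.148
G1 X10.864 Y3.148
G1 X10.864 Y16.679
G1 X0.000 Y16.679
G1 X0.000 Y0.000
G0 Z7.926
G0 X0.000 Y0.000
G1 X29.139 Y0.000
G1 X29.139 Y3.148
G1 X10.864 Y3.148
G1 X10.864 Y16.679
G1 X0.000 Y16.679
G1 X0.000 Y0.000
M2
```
solid part
  facet normal 0.0000 0.0000 -1.0000
    outer loop
      vertex 29.139 3.148 0.000
      vertex 29.139 0.000 0.000
      vertex 0.000 0.000 0.000
    endloop
  endfacet
  facet normal 0.0000 0.0000 -1.0000
    outer loop
      vertex 10.864 3.148 0.000
      vertex 29.139 3.148 0.000
      vertex 0.000 0.000 0.000
    endloop
  endfacet
  facet normal 0.0000 0.0000 -1.0000
    outer loop
      vertex 10.864 16.679 0.000
      vertex 10.864 3.148 0.000
      vertex 0.000 0.000 0.000
    endloop
  endfacet
  facet normal 0.0000 0.0000 -1.0000
    outer loop
      vertex 0.000 16.679 0.000
      vertex 10.864 16.679 0.000
      vertex 0.000 0.000 0.000
    endloop
  endfacet
  facet normal 0.0000 0.0000 1.0000
    outer loop
      vertex 0.000 0.000 7.926
      vertex 29.139 0.000 7.926
      vertex 29.139 3.148 7.926
    endloop
  endfacet
  facet normal 0.0000 0.0000 1.0000
    outer loop
      vertex 0.000 0.000 7.926
      vertex 29.139 3.148 7.926
      vertex 10.864 3.148 7.926
    endloop
  endfacet
  facet normal 0.0000 0.0000 1.0000
    outer loop
      vertex 0.000 0.000 7.926
      vertex 10.864 3.148 7.926
      vertex 10.864 16.679 7.926
    endloop
  endfacet
  facet normal 0.0000 0.0000 1.0000
    outer loop
      vertex 0.000 0.000 7.926
      vertex 10.864 16.679 7.926
      vertex 0.000 16.679 7.926
    endloop
  endfacet
  facet normal 0.0000 -1.0000 0.0000
    outer loop
      vertex 0.000 0.000 0.000
      vertex 29.139 0.000 0.000
      vertex 29.139 0.000 7.926
    endloop
  endfacet
  facet normal 0.0000 -1.0000 0.0000
    outer loop
      vertex 0.000 0.000 0.000
      vertex 29.139 0.000 7.926
      vertex 0.000 0.000 7.926
    endloop
  endfacet
  facet normal 1.0000 0.0000 0.0000
    outer loop
      vertex 29.139 0.000 0.000
      vertex 29.139 3.148 0.000
      vertex 29.139 3.148 7.926
    endloop
  endfacet
  facet normal 1.0000 0.0000 0.0000
    outer loop
      vertex 29.139 0.000 0.000
      vertex 29.139 3.148 7.926
      vertex 29.139 0.000 7.926
    endloop
  endfacet
  facet normal 0.0000 1.0000 0.0000
    outer loop
      vertex 29.139 3.148 0.000
      vertex 10.864 3.148 0.000
      vertex 10.864 3.148 7.926
    endloop
  endfacet
  facet normal 0.0000 1.0000 0.0000
    outer loop
      vertex 29.139 3.148 0.000
      vertex 10.864 3.148 7.926
      vertex 29.139 3.148 7.926
    endloop
  endfacet
  facet normal 1.0000 0.0000 0.0000
    outer loop
      vertex 10.864 3.148 0.000
      vertex 10.864 16.679 0.000
      vertex 10.864 16.679 7.926
    endloop
  endfacet
  facet normal 1.0000 0.0000 0.0000
    outer loop
      vertex 10.864 3.148 0.000
      vertex 10.864 16.679 7.926
      vertex 10.864 3.148 7.926
    endloop
  endfacet
  facet normal 0.0000 1.0000 0.0000
    outer loop
      vertex 10.864 16.679 0.000
      vertex 0.000 16.679 0.000
      vertex 0.000 16.679 7.926
    endloop
  endfacet
  facet normal 0.0000 1.0000 0.0000
    outer loop
      vertex 10.864 16.679 0.000
      vertex 0.000 16.679 7.926
      vertex 10.864 16.679 7.926
    endloop
  endfacet
  facet normal -1.0000 0.0000 0.0000
    outer loop
      vertex 0.000 16.679 0.000
      vertex 0.000 0.000 0.000
      vertex 0.000 0.000 7.926
    endloop
  endfacet
  facet normal -1.0000 0.0000 0.0000
    outer loop
      vertex 0.000 16.679 0.000
      vertex 0.000 0.000 7.926
      vertex 0.000 16.679 7.926
    endloop
  endfacet
endsolid part

The G0 Z moves step by Δz≈0.991 mm. Every layer's G1 loop is the same polygon, so the solid is a straight extrusion of it from z=0 to z≈7.93. Closing with flat bottom and top caps and triangulating gives 20 facets — an L-shaped prism: outer 29.1 × 16.7 mm, arm thicknesses ≈ 3.15 mm (horizontal) and 10.9 mm (vertical), extruded 7.93 mm in z.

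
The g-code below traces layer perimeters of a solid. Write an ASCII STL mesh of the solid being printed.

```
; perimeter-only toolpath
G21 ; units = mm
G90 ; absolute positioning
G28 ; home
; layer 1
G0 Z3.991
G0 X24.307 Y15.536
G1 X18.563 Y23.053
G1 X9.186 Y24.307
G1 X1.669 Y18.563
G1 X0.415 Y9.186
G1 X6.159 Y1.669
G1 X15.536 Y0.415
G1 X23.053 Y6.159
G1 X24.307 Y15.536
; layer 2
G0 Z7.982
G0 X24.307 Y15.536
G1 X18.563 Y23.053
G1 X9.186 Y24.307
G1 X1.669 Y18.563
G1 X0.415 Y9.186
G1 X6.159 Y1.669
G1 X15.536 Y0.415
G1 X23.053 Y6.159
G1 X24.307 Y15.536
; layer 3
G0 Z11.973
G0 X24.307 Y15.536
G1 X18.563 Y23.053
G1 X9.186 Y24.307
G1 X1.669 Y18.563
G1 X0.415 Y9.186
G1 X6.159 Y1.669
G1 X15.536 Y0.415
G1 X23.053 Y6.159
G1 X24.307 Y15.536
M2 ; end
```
solid part
  facet normal 0.0000 0.0000 -1.0000
    outer loop
      vertex 9.186 24.307 0.000
      vertex 18.563 23.053 0.000
      vertex 24.307 15.536 0.000
    endloop
  endfacet
  facet normal 0.0000 0.0000 -1.0000
    outer loop
      vertex 1.669 18.563 0.000
      vertex 9.186 24.307 0.000
      vertex 24.307 15.536 0.000
    endloop
  endfacet
  facet normal 0.0000 0.0000 -1.0000
    outer loop
      vertex 0.415 9.186 0.000
      vertex 1.669 18.563 0.000
      vertex 24.307 15.536 0.000
    endloop
  endfacet
  facet normal 0.0000 0.0000 -1.0000
    outer loop
      vertex 6.159 1.669 0.000
      vertex 0.415 9.186 0.000
      vertex 24.307 15.536 0.000
    endloop
  endfacet
  facet normal 0.0000 0.0000 -1.0000
    outer loop
      vertex 15.536 0.415 0.000
      vertex 6.159 1.669 0.000
      vertex 24.307 15.536 0.000
    endloop
  endfacet
  facet normal 0.0000 0.0000 -1.0000
    outer loop
      vertex 23.053 6.159 0.000
      vertex 15.536 0.415 0.000
      vertex 24.307 15.536 0.000
    endloop
  endfacet
  facet normal 0.0000 0.0000 1.0000
    outer loop
      vertex 24.307 15.536 11.973
      vertex 18.563 23.053 11.973
      vertex 9.186 24.307 11.973
    endloop
  endfacet
  facet normal 0.0000 0.0000 1.0000
    outer loop
      vertex 24.307 15.536 11.973
      vertex 9.186 24.307 11.973
      vertex 1.669 18.563 11.973
    endloop
  endfacet
  facet normal 0.0000 0.0000 1.0000
    outer loop
      vertex 24.307 15.536 11.973
      vertex 1.669 18.563 11.973
      vertex 0.415 9.186 11.973
    endloop
  endfacet
  facet normal 0.0000 0.0000 1.0000
    outer loop
      vertex 24.307 15.536 11.973
      vertex 0.415 9.186 11.973
      vertex 6.159 1.669 11.973
    endloop
  endfacet
  facet normal 0.0000 0.0000 1.0000
    outer loop
      vertex 24.307 15.536 11.973
      vertex 6.159 1.669 11.973
      vertex 15.536 0.415 11.973
    endloop
  endfacet
  facet normal 0.0000 0.0000 1.0000
    outer loop
      vertex 24.307 15.536 11.973
      vertex 15.536 0.415 11.973
      vertex 23.053 6.159 11.973
    endloop
  endfacet
  facet normal 0.7946 0.6072 0.0000
    outer loop
      vertex 24.307 15.536 0.000
      vertex 18.563 23.053 0.000
      vertex 18.563 23.053 11.973
    endloop
  endfacet
  facet normal 0.7946 0.6072 0.0000
    outer loop
      vertex 24.307 15.536 0.000
      vertex 18.563 23.053 11.973
      vertex 24.307 15.536 11.973
    endloop
  endfacet
  facet normal 0.1326 0.9912 0.0000
    outer loop
      vertex 18.563 23.053 0.000
      vertex 9.186 24.307 0.000
      vertex 9.186 24.307 11.973
    endloop
  endfacet
  facet normal 0.1326 0.9912 0.0000
    outer loop
      vertex 18.563 23.053 0.000
      vertex 9.186 24.307 11.973
      vertex 18.563 23.053 11.973
    endloop
  endfacet
  facet normal -0.6072 0.7946 0.0000
    outer loop
      vertex 9.186 24.307 0.000
      vertex 1.669 18.563 0.000
      vertex 1.669 18.563 11.973
    endloop
  endfacet
  facet normal -0.6072 0.7946 0.0000
    outer loop
      vertex 9.186 24.307 0.000
      vertex 1.669 18.563 11.973
      vertex 9.186 24.307 11.973
    endloop
  endfacet
  facet normal -0.9912 0.1326 0.0000
    outer loop
      vertex 1.669 18.563 0.000
      vertex 0.415 9.186 0.000
      vertex 0.415 9.186 11.973
    endloop
  endfacet
  facet normal -0.9912 0.1326 0.0000
    outer loop
      vertex 1.669 18.563 0.000
      vertex 0.415 9.186 11.973
      vertex 1.669 18.563 11.973
    endloop
  endfacet
  facet normal -0.7946 -0.6072 0.0000
    outer loop
      vertex 0.415 9.186 0.000
      vertex 6.159 1.669 0.000
      vertex 6.159 1.669 11.973
    endloop
  endfacet
  facet normal -0.7946 -0.6072 0.0000
    outer loop
      vertex 0.415 9.186 0.000
      vertex 6.159 1.669 11.973
      vertex 0.415 9.186 11.973
    endloop
  endfacet
  facet normal -0.1326 -0.9912 0.0000
    outer loop
      vertex 6.159 1.669 0.000
      vertex 15.536 0.415 0.000
      vertex 15.536 0.415 11.973
    endloop
  endfacet
  facet normal -0.1326 -0.9912 0.0000
    outer loop
      vertex 6.159 1.669 0.000
      vertex 15.536 0.415 11.973
      vertex 6.159 1.669 11.973
    endloop
  endfacet
  facet normal 0.6072 -0.7946 0.0000
    outer loop
      vertex 15.536 0.415 0.000
      vertex 23.053 6.159 0.000
      vertex 23.053 6.159 11.973
    endloop
  endfacet
  facet normal 0.6072 -0.7946 0.0000
    outer loop
      vertex 15.536 0.415 0.000
      vertex 23.053 6.159 11.973
      vertex 15.536 0.415 11.973
    endloop
  endfacet
  facet normal 0.9912 -0.1326 0.0000
    outer loop
      vertex 23.053 6.159 0.000
      vertex 24.307 15.536 0.000
      vertex 24.307 15.536 11.973
    endloop
  endfacet
  facet normal 0.9912 -0.1326 0.0000
    outer loop
      vertex 23.053 6.159 0.000
      vertex 24.307 15.536 11.973
      vertex 23.053 6.159 11.973
    endloop
  endfacet
endsolid part

The G0 Z moves step by Δz≈3.991 mm. Every layer's G1 loop is the same polygon, so the solid is a straight extrusion of it from z=0 to z≈12. Closing with flat bottom and top caps and triangulating gives 28 facets — a regular 8-sided prism (a cylinder approximated with 8 flat sides), circumscribed radius ≈ 12.4 mm, height ≈ 12 mm.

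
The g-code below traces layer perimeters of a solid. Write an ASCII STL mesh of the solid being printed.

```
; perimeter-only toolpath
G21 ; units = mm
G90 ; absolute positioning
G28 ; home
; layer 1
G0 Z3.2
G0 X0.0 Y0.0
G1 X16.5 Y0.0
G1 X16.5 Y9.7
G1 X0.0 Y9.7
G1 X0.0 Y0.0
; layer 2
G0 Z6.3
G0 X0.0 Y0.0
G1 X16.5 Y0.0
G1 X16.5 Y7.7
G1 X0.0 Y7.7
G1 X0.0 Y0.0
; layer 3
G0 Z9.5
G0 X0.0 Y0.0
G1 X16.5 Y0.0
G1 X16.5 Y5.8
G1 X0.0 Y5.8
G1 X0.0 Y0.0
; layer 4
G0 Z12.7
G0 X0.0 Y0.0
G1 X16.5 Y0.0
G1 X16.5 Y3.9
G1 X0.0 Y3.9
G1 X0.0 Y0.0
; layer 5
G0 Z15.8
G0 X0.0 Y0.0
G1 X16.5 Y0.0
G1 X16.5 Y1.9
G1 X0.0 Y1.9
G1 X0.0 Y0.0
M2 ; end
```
solid part
  facet normal 0.0000 0.0000 -1.0000
    outer loop
      vertex 16.5 11.6 0.0
      vertex 16.5 0.0 0.0
      vertex 0.0 0.0 0.0
    endloop
  endfacet
  facet normal 0.0000 0.0000 -1.0000
    outer loop
      vertex 0.0 11.6 0.0
      vertex 16.5 11.6 0.0
      vertex 0.0 0.0 0.0
    endloop
  endfacet
  facet normal 0.0000 -1.0000 0.0000
    outer loop
      vertex 0.0 0.0 0.0
      vertex 16.5 0.0 0.0
      vertex 16.5 0.0 19.0
    endloop
  endfacet
  facet normal 0.0000 -1.0000 0.0000
    outer loop
      vertex 0.0 0.0 0.0
      vertex 16.5 0.0 19.0
      vertex 0.0 0.0 19.0
    endloop
  endfacet
  facet normal 0.0000 0.8535 0.5211
    outer loop
      vertex 0.0 0.0 19.0
      vertex 16.5 0.0 19.0
      vertex 16.5 11.6 0.0
    endloop
  endfacet
  facet normal 0.0000 0.8535 0.5211
    outer loop
      vertex 0.0 0.0 19.0
      vertex 16.5 11.6 0.0
      vertex 0.0 11.6 0.0
    endloop
  endfacet
  facet normal -1.0000 0.0000 0.0000
    outer loop
      vertex 0.0 0.0 19.0
      vertex 0.0 11.6 0.0
      vertex 0.0 0.0 0.0
    endloop
  endfacet
  facet normal 1.0000 0.0000 0.0000
    outer loop
      vertex 16.5 0.0 0.0
      vertex 16.5 11.6 0.0
      vertex 16.5 0.0 19.0
    endloop
  endfacet
endsolid part

The G0 Z moves step by Δz≈3.2 mm. The G1 loops shrink linearly with z, so the solid tapers from its base footprint up to z≈19. Closing with a flat bottom cap and the tapered top and triangulating gives 8 facets — a wedge (ramp): 16.5 × 11.6 mm base, rising to 19 mm along the y=0 edge and sloping linearly to z=0 at y=11.6.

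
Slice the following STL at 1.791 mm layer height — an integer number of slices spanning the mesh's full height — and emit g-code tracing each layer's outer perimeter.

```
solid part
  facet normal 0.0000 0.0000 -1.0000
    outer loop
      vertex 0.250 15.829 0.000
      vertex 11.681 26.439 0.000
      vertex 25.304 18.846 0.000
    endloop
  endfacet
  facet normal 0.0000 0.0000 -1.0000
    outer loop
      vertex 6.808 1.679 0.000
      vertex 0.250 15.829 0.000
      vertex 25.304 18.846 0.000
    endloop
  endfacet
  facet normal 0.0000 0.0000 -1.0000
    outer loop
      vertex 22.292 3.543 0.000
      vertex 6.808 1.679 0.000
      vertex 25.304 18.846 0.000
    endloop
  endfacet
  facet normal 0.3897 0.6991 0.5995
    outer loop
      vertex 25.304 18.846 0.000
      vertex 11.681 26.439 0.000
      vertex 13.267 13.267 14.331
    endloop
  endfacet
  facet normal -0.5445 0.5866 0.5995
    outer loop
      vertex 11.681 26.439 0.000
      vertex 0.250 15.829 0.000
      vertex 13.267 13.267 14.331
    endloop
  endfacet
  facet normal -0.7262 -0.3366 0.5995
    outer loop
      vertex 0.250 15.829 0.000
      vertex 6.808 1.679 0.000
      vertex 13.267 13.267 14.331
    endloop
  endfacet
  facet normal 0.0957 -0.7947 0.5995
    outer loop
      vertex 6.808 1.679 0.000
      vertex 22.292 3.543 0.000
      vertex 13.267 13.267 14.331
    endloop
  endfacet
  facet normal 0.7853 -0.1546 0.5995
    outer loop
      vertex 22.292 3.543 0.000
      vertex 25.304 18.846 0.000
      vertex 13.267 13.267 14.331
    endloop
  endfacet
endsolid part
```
; perimeter-only toolpath
G21 ; units = mm
G90 ; absolute positioning
G28 ; home
; layer 1
G0 Z1.791
G0 X23.799 Y18.149
G1 X11.879 Y24.793
G1 X1.877 Y15.509
G1 X7.615 Y3.127
G1 X21.164 Y4.758
G1 X23.799 Y18.149
; layer 2
G0 Z3.583
G0 X22.295 Y17.451
G1 X12.078 Y23.146
G1 X3.504 Y15.189
G1 X8.423 Y4.576
G1 X20.036 Y5.974
G1 X22.295 Y17.451
; layer 3
G0 Z5.374
G0 X20.790 Y16.754
G1 X12.276 Y21.499
G1 X5.131 Y14.868
G1 X9.230 Y6.024
G1 X18.908 Y7.190
G1 X20.790 Y16.754
; layer 4
G0 Z7.165
G0 X19.285 Y16.056
G1 X12.474 Y19.853
G1 X6.758 Y14.548
G1 X10.037 Y7.473
G1 X17.779 Y8.405
G1 X19.285 Y16.056
; layer 5
G0 Z8.957
G0 X17.781 Y15.359
G1 X12.672 Y18.206
G1 X8.386 Y14.228
G1 X10.845 Y8.921
G1 X16.651 Y9.620
G1 X17.781 Y15.359
; layer 6
G0 Z10.748
G0 X16.276 Y14.662
G1 X12.870 Y16.560
G1 X10.013 Y13.908
G1 X11.652 Y10.370
G1 X15.523 Y10.836
G1 X16.276 Y14.662
; layer 7
G0 Z12.540
G0 X14.772 Y13.964
G1 X13.069 Y14.913
G1 X11.640 Y13.587
G1 X12.460 Y11.819
G1 X14.395 Y12.052
G1 X14.772 Y13.964
M2 ; end

The solid is a regular 5-sided pyramid, base circumscribed radius ≈ 13.3 mm, apex at z ≈ 14.3 mm. Slicing at Δz = 1.791 mm — 8 equal slices spanning the solid's height, so layer i sits at z = i·h/8 — gives 7 non-empty perimeters. Each is a 5-segment closed polygon; G0 lifts to the layer z and rapids to the start vertex, then G1 traces the edges. The cross-section shrinks linearly with z (the slice at the apex is degenerate and omitted).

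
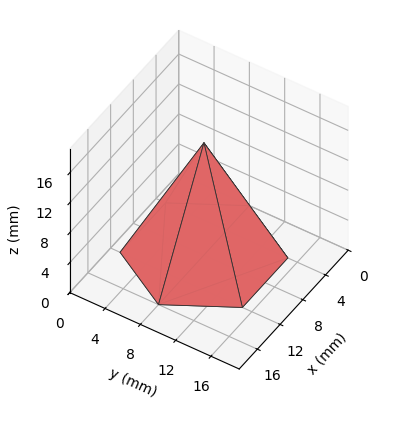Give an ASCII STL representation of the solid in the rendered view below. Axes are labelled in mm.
Reading the render: the shape is a regular 6-sided pyramid, base circumscribed radius ≈ 8 mm, apex at z ≈ 15 mm (dimensions read to the nearest mm from the axis ticks). For the STL, each face is triangulated and given an outward normal.

solid part
  facet normal 0.0000 0.0000 -1.0000
    outer loop
      vertex 4.000 14.928 0.000
      vertex 12.000 14.928 0.000
      vertex 16.000 8.000 0.000
    endloop
  endfacet
  facet normal 0.0000 0.0000 -1.0000
    outer loop
      vertex 0.000 8.000 0.000
      vertex 4.000 14.928 0.000
      vertex 16.000 8.000 0.000
    endloop
  endfacet
  facet normal 0.0000 0.0000 -1.0000
    outer loop
      vertex 4.000 1.072 0.000
      vertex 0.000 8.000 0.000
      vertex 16.000 8.000 0.000
    endloop
  endfacet
  facet normal 0.0000 0.0000 -1.0000
    outer loop
      vertex 12.000 1.072 0.000
      vertex 4.000 1.072 0.000
      vertex 16.000 8.000 0.000
    endloop
  endfacet
  facet normal 0.7862 0.4539 0.4193
    outer loop
      vertex 16.000 8.000 0.000
      vertex 12.000 14.928 0.000
      vertex 8.000 8.000 15.000
    endloop
  endfacet
  facet normal 0.0000 0.9078 0.4193
    outer loop
      vertex 12.000 14.928 0.000
      vertex 4.000 14.928 0.000
      vertex 8.000 8.000 15.000
    endloop
  endfacet
  facet normal -0.7862 0.4539 0.4193
    outer loop
      vertex 4.000 14.928 0.000
      vertex 0.000 8.000 0.000
      vertex 8.000 8.000 15.000
    endloop
  endfacet
  facet normal -0.7862 -0.4539 0.4193
    outer loop
      vertex 0.000 8.000 0.000
      vertex 4.000 1.072 0.000
      vertex 8.000 8.000 15.000
    endloop
  endfacet
  facet normal 0.0000 -0.9078 0.4193
    outer loop
      vertex 4.000 1.072 0.000
      vertex 12.000 1.072 0.000
      vertex 8.000 8.000 15.000
    endloop
  endfacet
  facet normal 0.7862 -0.4539 0.4193
    outer loop
      vertex 12.000 1.072 0.000
      vertex 16.000 8.000 0.000
      vertex 8.000 8.000 15.000
    endloop
  endfacet
endsolid part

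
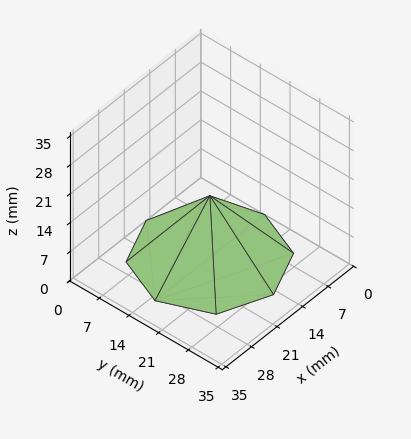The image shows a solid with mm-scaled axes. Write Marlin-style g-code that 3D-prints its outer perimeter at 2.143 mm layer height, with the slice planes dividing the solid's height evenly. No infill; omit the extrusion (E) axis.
Reading the render: the shape is a regular 8-sided pyramid, base circumscribed radius ≈ 15 mm, apex at z ≈ 15 mm (dimensions read to the nearest mm from the axis ticks). For the g-code, the solid's height is divided into equal slices at the stated Δz and each level perimeter traced with G1 moves after a G0 lift.

; perimeter-only toolpath
G21 ; units = mm
G90 ; absolute positioning
G28 ; home
; layer 1
G0 Z2.143
G0 X27.857 Y15.000
G1 X24.092 Y24.092
G1 X15.000 Y27.857
G1 X5.908 Y24.092
G1 X2.143 Y15.000
G1 X5.908 Y5.908
G1 X15.000 Y2.143
G1 X24.092 Y5.908
G1 X27.857 Y15.000
; layer 2
G0 Z4.286
G0 X25.714 Y15.000
G1 X22.576 Y22.576
G1 X15.000 Y25.714
G1 X7.424 Y22.576
G1 X4.286 Y15.000
G1 X7.424 Y7.424
G1 X15.000 Y4.286
G1 X22.576 Y7.424
G1 X25.714 Y15.000
; layer 3
G0 Z6.429
G0 X23.571 Y15.000
G1 X21.061 Y21.061
G1 X15.000 Y23.571
G1 X8.939 Y21.061
G1 X6.429 Y15.000
G1 X8.939 Y8.939
G1 X15.000 Y6.429
G1 X21.061 Y8.939
G1 X23.571 Y15.000
; layer 4
G0 Z8.571
G0 X21.429 Y15.000
G1 X19.546 Y19.546
G1 X15.000 Y21.429
G1 X10.454 Y19.546
G1 X8.571 Y15.000
G1 X10.454 Y10.454
G1 X15.000 Y8.571
G1 X19.546 Y10.454
G1 X21.429 Y15.000
; layer 5
G0 Z10.714
G0 X19.286 Y15.000
G1 X18.031 Y18.031
G1 X15.000 Y19.286
G1 X11.969 Y18.031
G1 X10.714 Y15.000
G1 X11.969 Y11.969
G1 X15.000 Y10.714
G1 X18.031 Y11.969
G1 X19.286 Y15.000
; layer 6
G0 Z12.857
G0 X17.143 Y15.000
G1 X16.515 Y16.515
G1 X15.000 Y17.143
G1 X13.485 Y16.515
G1 X12.857 Y15.000
G1 X13.485 Y13.485
G1 X15.000 Y12.857
G1 X16.515 Y13.485
G1 X17.143 Y15.000
M2 ; end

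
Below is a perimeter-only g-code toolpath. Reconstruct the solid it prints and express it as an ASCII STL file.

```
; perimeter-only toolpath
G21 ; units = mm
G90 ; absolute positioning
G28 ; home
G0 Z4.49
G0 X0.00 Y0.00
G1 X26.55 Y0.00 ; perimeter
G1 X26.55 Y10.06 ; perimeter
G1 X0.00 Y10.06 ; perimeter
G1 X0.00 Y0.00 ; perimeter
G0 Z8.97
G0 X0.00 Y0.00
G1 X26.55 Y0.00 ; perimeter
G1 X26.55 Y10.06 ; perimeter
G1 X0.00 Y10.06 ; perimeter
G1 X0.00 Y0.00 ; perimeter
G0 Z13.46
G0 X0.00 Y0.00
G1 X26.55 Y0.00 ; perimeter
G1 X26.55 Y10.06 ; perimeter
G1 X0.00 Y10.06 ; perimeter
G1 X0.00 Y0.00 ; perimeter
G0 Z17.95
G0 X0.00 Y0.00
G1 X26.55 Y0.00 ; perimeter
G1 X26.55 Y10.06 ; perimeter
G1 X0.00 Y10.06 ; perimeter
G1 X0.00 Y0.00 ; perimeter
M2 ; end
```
solid part
  facet normal 0.0000 0.0000 -1.0000
    outer loop
      vertex 26.55 10.06 0.00
      vertex 26.55 0.00 0.00
      vertex 0.00 0.00 0.00
    endloop
  endfacet
  facet normal 0.0000 0.0000 -1.0000
    outer loop
      vertex 0.00 10.06 0.00
      vertex 26.55 10.06 0.00
      vertex 0.00 0.00 0.00
    endloop
  endfacet
  facet normal 0.0000 0.0000 1.0000
    outer loop
      vertex 0.00 0.00 17.95
      vertex 26.55 0.00 17.95
      vertex 26.55 10.06 17.95
    endloop
  endfacet
  facet normal 0.0000 0.0000 1.0000
    outer loop
      vertex 0.00 0.00 17.95
      vertex 26.55 10.06 17.95
      vertex 0.00 10.06 17.95
    endloop
  endfacet
  facet normal 0.0000 -1.0000 0.0000
    outer loop
      vertex 0.00 0.00 0.00
      vertex 26.55 0.00 0.00
      vertex 26.55 0.00 17.95
    endloop
  endfacet
  facet normal 0.0000 -1.0000 0.0000
    outer loop
      vertex 0.00 0.00 0.00
      vertex 26.55 0.00 17.95
      vertex 0.00 0.00 17.95
    endloop
  endfacet
  facet normal 0.0000 1.0000 0.0000
    outer loop
      vertex 26.55 10.06 17.95
      vertex 26.55 10.06 0.00
      vertex 0.00 10.06 0.00
    endloop
  endfacet
  facet normal 0.0000 1.0000 0.0000
    outer loop
      vertex 0.00 10.06 17.95
      vertex 26.55 10.06 17.95
      vertex 0.00 10.06 0.00
    endloop
  endfacet
  facet normal -1.0000 0.0000 0.0000
    outer loop
      vertex 0.00 10.06 17.95
      vertex 0.00 10.06 0.00
      vertex 0.00 0.00 0.00
    endloop
  endfacet
  facet normal -1.0000 0.0000 0.0000
    outer loop
      vertex 0.00 0.00 17.95
      vertex 0.00 10.06 17.95
      vertex 0.00 0.00 0.00
    endloop
  endfacet
  facet normal 1.0000 0.0000 0.0000
    outer loop
      vertex 26.55 0.00 0.00
      vertex 26.55 10.06 0.00
      vertex 26.55 10.06 17.95
    endloop
  endfacet
  facet normal 1.0000 0.0000 0.0000
    outer loop
      vertex 26.55 0.00 0.00
      vertex 26.55 10.06 17.95
      vertex 26.55 0.00 17.95
    endloop
  endfacet
endsolid part

The G0 Z moves step by Δz≈4.49 mm. Every layer's G1 loop is the same polygon, so the solid is a straight extrusion of it from z=0 to z≈17.9. Closing with flat bottom and top caps and triangulating gives 12 facets — a rectangular box, roughly 26.6 × 10.1 mm footprint and 17.9 mm tall.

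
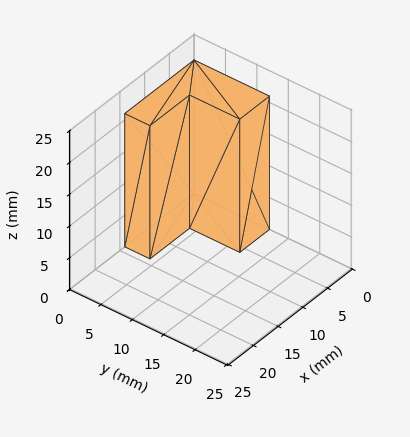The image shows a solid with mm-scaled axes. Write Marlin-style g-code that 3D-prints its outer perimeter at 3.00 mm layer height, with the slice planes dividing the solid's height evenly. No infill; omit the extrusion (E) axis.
Reading the render: the shape is an L-shaped prism: outer 14 × 12 mm, arm thicknesses ≈ 4 mm (horizontal) and 6 mm (vertical), extruded 21 mm in z (dimensions read to the nearest mm from the axis ticks). For the g-code, the solid's height is divided into equal slices at the stated Δz and each level perimeter traced with G1 moves after a G0 lift.

; perimeter-only toolpath
G21 ; units = mm
G90 ; absolute positioning
G28 ; home
; layer 1
G0 Z3.00
G0 X0.00 Y0.00
G1 X14.00 Y0.00
G1 X14.00 Y4.00
G1 X6.00 Y4.00
G1 X6.00 Y12.00
G1 X0.00 Y12.00
G1 X0.00 Y0.00
; layer 2
G0 Z6.00
G0 X0.00 Y0.00
G1 X14.00 Y0.00
G1 X14.00 Y4.00
G1 X6.00 Y4.00
G1 X6.00 Y12.00
G1 X0.00 Y12.00
G1 X0.00 Y0.00
; layer 3
G0 Z9.00
G0 X0.00 Y0.00
G1 X14.00 Y0.00
G1 X14.00 Y4.00
G1 X6.00 Y4.00
G1 X6.00 Y12.00
G1 X0.00 Y12.00
G1 X0.00 Y0.00
; layer 4
G0 Z12.00
G0 X0.00 Y0.00
G1 X14.00 Y0.00
G1 X14.00 Y4.00
G1 X6.00 Y4.00
G1 X6.00 Y12.00
G1 X0.00 Y12.00
G1 X0.00 Y0.00
; layer 5
G0 Z15.00
G0 X0.00 Y0.00
G1 X14.00 Y0.00
G1 X14.00 Y4.00
G1 X6.00 Y4.00
G1 X6.00 Y12.00
G1 X0.00 Y12.00
G1 X0.00 Y0.00
; layer 6
G0 Z18.00
G0 X0.00 Y0.00
G1 X14.00 Y0.00
G1 X14.00 Y4.00
G1 X6.00 Y4.00
G1 X6.00 Y12.00
G1 X0.00 Y12.00
G1 X0.00 Y0.00
; layer 7
G0 Z21.00
G0 X0.00 Y0.00
G1 X14.00 Y0.00
G1 X14.00 Y4.00
G1 X6.00 Y4.00
G1 X6.00 Y12.00
G1 X0.00 Y12.00
G1 X0.00 Y0.00
M2 ; end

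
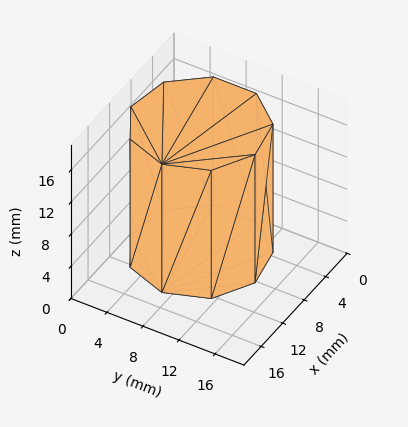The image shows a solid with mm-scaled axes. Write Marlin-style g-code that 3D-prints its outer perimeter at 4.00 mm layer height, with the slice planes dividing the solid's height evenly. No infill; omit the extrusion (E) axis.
Reading the render: the shape is a regular 9-sided prism (a cylinder approximated with 9 flat sides), circumscribed radius ≈ 7 mm, height ≈ 16 mm (dimensions read to the nearest mm from the axis ticks). For the g-code, the solid's height is divided into equal slices at the stated Δz and each level perimeter traced with G1 moves after a G0 lift.

; perimeter-only toolpath
G21 ; units = mm
G90 ; absolute positioning
G28 ; home
; layer 1
G0 Z4.00
G0 X14.00 Y7.00
G1 X12.36 Y11.50
G1 X8.22 Y13.89
G1 X3.50 Y13.06
G1 X0.42 Y9.39
G1 X0.42 Y4.61
G1 X3.50 Y0.94
G1 X8.22 Y0.11
G1 X12.36 Y2.50
G1 X14.00 Y7.00
; layer 2
G0 Z8.00
G0 X14.00 Y7.00
G1 X12.36 Y11.50
G1 X8.22 Y13.89
G1 X3.50 Y13.06
G1 X0.42 Y9.39
G1 X0.42 Y4.61
G1 X3.50 Y0.94
G1 X8.22 Y0.11
G1 X12.36 Y2.50
G1 X14.00 Y7.00
; layer 3
G0 Z12.00
G0 X14.00 Y7.00
G1 X12.36 Y11.50
G1 X8.22 Y13.89
G1 X3.50 Y13.06
G1 X0.42 Y9.39
G1 X0.42 Y4.61
G1 X3.50 Y0.94
G1 X8.22 Y0.11
G1 X12.36 Y2.50
G1 X14.00 Y7.00
; layer 4
G0 Z16.00
G0 X14.00 Y7.00
G1 X12.36 Y11.50
G1 X8.22 Y13.89
G1 X3.50 Y13.06
G1 X0.42 Y9.39
G1 X0.42 Y4.61
G1 X3.50 Y0.94
G1 X8.22 Y0.11
G1 X12.36 Y2.50
G1 X14.00 Y7.00
M2 ; end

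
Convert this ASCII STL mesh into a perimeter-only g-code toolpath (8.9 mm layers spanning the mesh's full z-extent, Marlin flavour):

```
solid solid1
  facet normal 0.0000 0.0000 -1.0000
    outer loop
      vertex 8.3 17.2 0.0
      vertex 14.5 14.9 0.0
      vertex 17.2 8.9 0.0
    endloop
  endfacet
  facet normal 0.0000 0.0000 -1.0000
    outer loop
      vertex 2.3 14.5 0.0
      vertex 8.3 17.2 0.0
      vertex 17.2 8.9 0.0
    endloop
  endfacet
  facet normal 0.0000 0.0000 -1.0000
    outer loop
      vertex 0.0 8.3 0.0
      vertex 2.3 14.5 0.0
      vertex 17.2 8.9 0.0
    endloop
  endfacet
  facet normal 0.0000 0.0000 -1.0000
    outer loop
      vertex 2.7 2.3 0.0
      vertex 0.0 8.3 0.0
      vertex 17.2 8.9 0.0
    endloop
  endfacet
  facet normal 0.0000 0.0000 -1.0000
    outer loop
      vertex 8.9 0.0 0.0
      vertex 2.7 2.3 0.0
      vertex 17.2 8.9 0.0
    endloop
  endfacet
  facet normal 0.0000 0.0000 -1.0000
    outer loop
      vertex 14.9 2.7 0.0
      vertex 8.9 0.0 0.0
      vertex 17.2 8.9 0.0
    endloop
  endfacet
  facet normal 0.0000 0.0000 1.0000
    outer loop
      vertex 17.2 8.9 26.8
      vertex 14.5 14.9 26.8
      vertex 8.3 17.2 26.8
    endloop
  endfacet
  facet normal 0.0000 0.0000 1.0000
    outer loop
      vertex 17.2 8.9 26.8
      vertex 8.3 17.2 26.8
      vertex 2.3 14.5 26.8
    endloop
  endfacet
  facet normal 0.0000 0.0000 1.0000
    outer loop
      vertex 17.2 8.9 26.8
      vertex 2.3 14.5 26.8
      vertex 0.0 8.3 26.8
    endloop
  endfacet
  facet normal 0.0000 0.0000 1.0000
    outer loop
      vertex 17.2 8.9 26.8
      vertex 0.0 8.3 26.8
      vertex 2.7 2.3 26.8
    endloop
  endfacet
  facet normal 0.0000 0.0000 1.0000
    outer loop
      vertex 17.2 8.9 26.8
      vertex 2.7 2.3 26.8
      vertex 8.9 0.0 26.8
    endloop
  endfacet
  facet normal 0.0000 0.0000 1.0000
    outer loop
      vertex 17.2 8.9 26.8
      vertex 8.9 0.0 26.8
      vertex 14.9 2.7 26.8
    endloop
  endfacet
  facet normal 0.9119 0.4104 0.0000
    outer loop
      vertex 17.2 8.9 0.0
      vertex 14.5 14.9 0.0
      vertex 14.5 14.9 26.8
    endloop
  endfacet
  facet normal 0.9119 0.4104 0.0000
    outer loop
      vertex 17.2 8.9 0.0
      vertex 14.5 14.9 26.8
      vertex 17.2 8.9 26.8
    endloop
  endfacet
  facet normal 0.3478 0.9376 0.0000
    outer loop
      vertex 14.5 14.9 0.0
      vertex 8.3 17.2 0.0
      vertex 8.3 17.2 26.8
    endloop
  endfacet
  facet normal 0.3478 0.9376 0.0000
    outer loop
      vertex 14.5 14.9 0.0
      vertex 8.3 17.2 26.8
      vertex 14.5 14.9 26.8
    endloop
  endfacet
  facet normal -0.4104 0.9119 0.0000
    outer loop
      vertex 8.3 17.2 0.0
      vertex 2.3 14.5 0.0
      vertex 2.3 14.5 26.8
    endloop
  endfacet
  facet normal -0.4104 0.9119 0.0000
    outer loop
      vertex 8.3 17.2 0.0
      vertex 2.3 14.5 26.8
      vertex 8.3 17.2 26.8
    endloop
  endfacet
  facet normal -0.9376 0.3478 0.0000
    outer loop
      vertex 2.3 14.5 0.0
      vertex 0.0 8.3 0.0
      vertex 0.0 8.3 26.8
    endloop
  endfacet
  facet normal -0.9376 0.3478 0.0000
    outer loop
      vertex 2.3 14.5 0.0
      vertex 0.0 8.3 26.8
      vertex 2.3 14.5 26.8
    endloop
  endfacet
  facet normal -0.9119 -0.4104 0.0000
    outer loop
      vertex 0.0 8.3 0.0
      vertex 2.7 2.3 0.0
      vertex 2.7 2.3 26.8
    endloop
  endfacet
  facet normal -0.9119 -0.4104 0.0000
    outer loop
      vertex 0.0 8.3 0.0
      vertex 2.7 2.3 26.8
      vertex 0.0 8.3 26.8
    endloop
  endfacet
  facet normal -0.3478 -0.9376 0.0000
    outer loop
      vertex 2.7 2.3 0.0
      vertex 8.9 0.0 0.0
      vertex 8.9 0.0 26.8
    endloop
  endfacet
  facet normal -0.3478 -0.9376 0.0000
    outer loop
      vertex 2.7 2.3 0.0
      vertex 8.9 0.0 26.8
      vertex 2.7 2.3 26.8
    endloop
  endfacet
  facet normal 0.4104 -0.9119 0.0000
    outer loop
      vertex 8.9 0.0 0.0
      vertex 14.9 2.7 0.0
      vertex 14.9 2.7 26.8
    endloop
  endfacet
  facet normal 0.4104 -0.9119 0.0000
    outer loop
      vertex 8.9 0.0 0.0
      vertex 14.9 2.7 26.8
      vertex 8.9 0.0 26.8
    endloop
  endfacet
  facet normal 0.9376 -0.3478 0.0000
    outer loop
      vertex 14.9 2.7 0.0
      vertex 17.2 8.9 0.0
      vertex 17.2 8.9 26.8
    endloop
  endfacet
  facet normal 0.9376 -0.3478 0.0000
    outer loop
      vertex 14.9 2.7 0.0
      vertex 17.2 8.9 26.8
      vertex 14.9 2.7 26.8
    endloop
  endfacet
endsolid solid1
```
; perimeter-only toolpath
G21 ; units = mm
G90 ; absolute positioning
G28 ; home
; layer 1
G0 Z8.9
G0 X17.2 Y8.9
G1 X14.5 Y14.9
G1 X8.3 Y17.2
G1 X2.3 Y14.5
G1 X0.0 Y8.3
G1 X2.7 Y2.3
G1 X8.9 Y0.0
G1 X14.9 Y2.7
G1 X17.2 Y8.9
; layer 2
G0 Z17.9
G0 X17.2 Y8.9
G1 X14.5 Y14.9
G1 X8.3 Y17.2
G1 X2.3 Y14.5
G1 X0.0 Y8.3
G1 X2.7 Y2.3
G1 X8.9 Y0.0
G1 X14.9 Y2.7
G1 X17.2 Y8.9
; layer 3
G0 Z26.8
G0 X17.2 Y8.9
G1 X14.5 Y14.9
G1 X8.3 Y17.2
G1 X2.3 Y14.5
G1 X0.0 Y8.3
G1 X2.7 Y2.3
G1 X8.9 Y0.0
G1 X14.9 Y2.7
G1 X17.2 Y8.9
M2 ; end

The solid is a regular 8-sided prism (a cylinder approximated with 8 flat sides), circumscribed radius ≈ 8.6 mm, height ≈ 26.8 mm. Slicing at Δz = 8.9 mm — 3 equal slices spanning the solid's height, so layer i sits at z = i·h/3 — gives 3 non-empty perimeters. Each is a 8-segment closed polygon; G0 lifts to the layer z and rapids to the start vertex, then G1 traces the edges.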